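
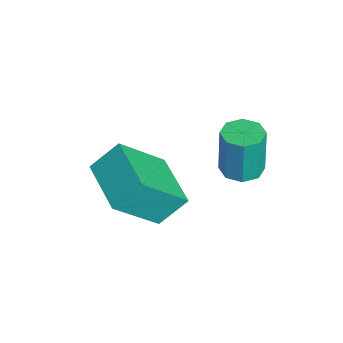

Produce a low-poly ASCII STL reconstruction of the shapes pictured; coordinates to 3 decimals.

solid 
facet normal -0.968 -0.240 0.078
outer loop
vertex -3.159 -5.028 1.169
vertex -3.288 -4.271 1.9
vertex -3.56 -3.837 -0.134
endloop
endfacet
facet normal 0.121 -0.714 -0.690
outer loop
vertex -1.992 -3.449 -0.26
vertex -3.159 -5.028 1.169
vertex -3.56 -3.837 -0.134
endloop
endfacet
facet normal -0.968 -0.240 0.078
outer loop
vertex -3.56 -3.837 -0.134
vertex -3.288 -4.271 1.9
vertex -3.688 -3.081 0.597
endloop
endfacet
facet normal -0.221 0.658 -0.720
outer loop
vertex -3.688 -3.081 0.597
vertex -1.992 -3.449 -0.26
vertex -3.56 -3.837 -0.134
endloop
endfacet
facet normal 0.221 -0.658 0.720
outer loop
vertex -3.159 -5.028 1.169
vertex -1.72 -3.883 1.774
vertex -3.288 -4.271 1.9
endloop
endfacet
facet normal 0.122 -0.714 -0.689
outer loop
vertex -1.592 -4.639 1.043
vertex -3.159 -5.028 1.169
vertex -1.992 -3.449 -0.26
endloop
endfacet
facet normal 0.221 -0.658 0.720
outer loop
vertex -1.592 -4.639 1.043
vertex -1.72 -3.883 1.774
vertex -3.159 -5.028 1.169
endloop
endfacet
facet normal -0.121 0.714 0.689
outer loop
vertex -3.288 -4.271 1.9
vertex -1.72 -3.883 1.774
vertex -3.688 -3.081 0.597
endloop
endfacet
facet normal -0.221 0.658 -0.720
outer loop
vertex -2.121 -2.692 0.471
vertex -1.992 -3.449 -0.26
vertex -3.688 -3.081 0.597
endloop
endfacet
facet normal -0.122 0.714 0.690
outer loop
vertex -3.688 -3.081 0.597
vertex -1.72 -3.883 1.774
vertex -2.121 -2.692 0.471
endloop
endfacet
facet normal 0.968 0.240 -0.078
outer loop
vertex -2.121 -2.692 0.471
vertex -1.592 -4.639 1.043
vertex -1.992 -3.449 -0.26
endloop
endfacet
facet normal 0.968 0.240 -0.079
outer loop
vertex -1.72 -3.883 1.774
vertex -1.592 -4.639 1.043
vertex -2.121 -2.692 0.471
endloop
endfacet
facet normal 0.038 -0.015 -0.999
outer loop
vertex -1.084 -1.155 2.338
vertex -1.533 -1.489 2.326
vertex -1.451 -0.935 2.321
endloop
endfacet
facet normal 0.514 0.858 0.009
outer loop
vertex -1.084 -1.155 2.338
vertex -1.451 -0.935 2.321
vertex -1.137 -1.137 3.707
endloop
endfacet
facet normal 0.513 0.858 0.009
outer loop
vertex -1.137 -1.137 3.707
vertex -1.451 -0.935 2.321
vertex -1.505 -0.917 3.69
endloop
endfacet
facet normal -0.038 0.013 0.999
outer loop
vertex -1.137 -1.137 3.707
vertex -1.505 -0.917 3.69
vertex -1.587 -1.471 3.694
endloop
endfacet
facet normal 0.037 -0.015 -0.999
outer loop
vertex -1.451 -0.935 2.321
vertex -1.533 -1.489 2.326
vertex -1.867 -1.04 2.307
endloop
endfacet
facet normal -0.244 0.970 -0.022
outer loop
vertex -1.451 -0.935 2.321
vertex -1.867 -1.04 2.307
vertex -1.505 -0.917 3.69
endloop
endfacet
facet normal -0.242 0.970 -0.023
outer loop
vertex -1.505 -0.917 3.69
vertex -1.867 -1.04 2.307
vertex -1.92 -1.021 3.675
endloop
endfacet
facet normal -0.039 0.013 0.999
outer loop
vertex -1.505 -0.917 3.69
vertex -1.92 -1.021 3.675
vertex -1.587 -1.471 3.694
endloop
endfacet
facet normal 0.040 -0.013 -0.999
outer loop
vertex -1.867 -1.04 2.307
vertex -1.533 -1.489 2.326
vertex -2.087 -1.408 2.303
endloop
endfacet
facet normal -0.857 0.513 -0.040
outer loop
vertex -1.867 -1.04 2.307
vertex -2.087 -1.408 2.303
vertex -1.92 -1.021 3.675
endloop
endfacet
facet normal -0.857 0.513 -0.040
outer loop
vertex -1.92 -1.021 3.675
vertex -2.087 -1.408 2.303
vertex -2.14 -1.389 3.672
endloop
endfacet
facet normal -0.038 0.014 0.999
outer loop
vertex -1.92 -1.021 3.675
vertex -2.14 -1.389 3.672
vertex -1.587 -1.471 3.694
endloop
endfacet
facet normal 0.039 -0.014 -0.999
outer loop
vertex -2.087 -1.408 2.303
vertex -1.533 -1.489 2.326
vertex -1.983 -1.823 2.313
endloop
endfacet
facet normal -0.969 -0.244 -0.034
outer loop
vertex -2.087 -1.408 2.303
vertex -1.983 -1.823 2.313
vertex -2.14 -1.389 3.672
endloop
endfacet
facet normal -0.969 -0.243 -0.034
outer loop
vertex -2.14 -1.389 3.672
vertex -1.983 -1.823 2.313
vertex -2.036 -1.805 3.682
endloop
endfacet
facet normal -0.038 0.015 0.999
outer loop
vertex -2.14 -1.389 3.672
vertex -2.036 -1.805 3.682
vertex -1.587 -1.471 3.694
endloop
endfacet
facet normal 0.038 -0.013 -0.999
outer loop
vertex -1.983 -1.823 2.313
vertex -1.533 -1.489 2.326
vertex -1.615 -2.043 2.33
endloop
endfacet
facet normal -0.513 -0.858 -0.009
outer loop
vertex -1.983 -1.823 2.313
vertex -1.615 -2.043 2.33
vertex -2.036 -1.805 3.682
endloop
endfacet
facet normal -0.514 -0.858 -0.009
outer loop
vertex -2.036 -1.805 3.682
vertex -1.615 -2.043 2.33
vertex -1.669 -2.025 3.699
endloop
endfacet
facet normal -0.038 0.015 0.999
outer loop
vertex -2.036 -1.805 3.682
vertex -1.669 -2.025 3.699
vertex -1.587 -1.471 3.694
endloop
endfacet
facet normal 0.039 -0.013 -0.999
outer loop
vertex -1.615 -2.043 2.33
vertex -1.533 -1.489 2.326
vertex -1.2 -1.939 2.345
endloop
endfacet
facet normal 0.242 -0.970 0.022
outer loop
vertex -1.615 -2.043 2.33
vertex -1.2 -1.939 2.345
vertex -1.669 -2.025 3.699
endloop
endfacet
facet normal 0.244 -0.970 0.023
outer loop
vertex -1.669 -2.025 3.699
vertex -1.2 -1.939 2.345
vertex -1.253 -1.92 3.713
endloop
endfacet
facet normal -0.037 0.015 0.999
outer loop
vertex -1.669 -2.025 3.699
vertex -1.253 -1.92 3.713
vertex -1.587 -1.471 3.694
endloop
endfacet
facet normal 0.038 -0.014 -0.999
outer loop
vertex -1.2 -1.939 2.345
vertex -1.533 -1.489 2.326
vertex -0.98 -1.571 2.348
endloop
endfacet
facet normal 0.857 -0.513 0.040
outer loop
vertex -1.2 -1.939 2.345
vertex -0.98 -1.571 2.348
vertex -1.253 -1.92 3.713
endloop
endfacet
facet normal 0.857 -0.513 0.040
outer loop
vertex -1.253 -1.92 3.713
vertex -0.98 -1.571 2.348
vertex -1.033 -1.552 3.717
endloop
endfacet
facet normal -0.040 0.013 0.999
outer loop
vertex -1.253 -1.92 3.713
vertex -1.033 -1.552 3.717
vertex -1.587 -1.471 3.694
endloop
endfacet
facet normal 0.038 -0.015 -0.999
outer loop
vertex -0.98 -1.571 2.348
vertex -1.533 -1.489 2.326
vertex -1.084 -1.155 2.338
endloop
endfacet
facet normal 0.969 0.243 0.034
outer loop
vertex -0.98 -1.571 2.348
vertex -1.084 -1.155 2.338
vertex -1.033 -1.552 3.717
endloop
endfacet
facet normal 0.969 0.244 0.034
outer loop
vertex -1.033 -1.552 3.717
vertex -1.084 -1.155 2.338
vertex -1.137 -1.137 3.707
endloop
endfacet
facet normal -0.039 0.014 0.999
outer loop
vertex -1.033 -1.552 3.717
vertex -1.137 -1.137 3.707
vertex -1.587 -1.471 3.694
endloop
endfacet

endsolid


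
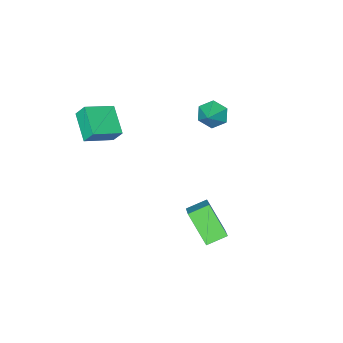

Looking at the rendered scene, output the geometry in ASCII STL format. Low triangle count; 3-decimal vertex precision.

solid 
facet normal -0.910 0.195 -0.365
outer loop
vertex -0.137 -2.889 2.777
vertex 0.44 -1.497 2.081
vertex 0.065 -3.347 2.029
endloop
endfacet
facet normal -0.347 -0.839 0.420
outer loop
vertex 1.54 -3.663 2.619
vertex -0.137 -2.889 2.777
vertex 0.065 -3.347 2.029
endloop
endfacet
facet normal -0.910 0.195 -0.365
outer loop
vertex 0.065 -3.347 2.029
vertex 0.44 -1.497 2.081
vertex 0.642 -1.955 1.333
endloop
endfacet
facet normal 0.224 -0.508 -0.832
outer loop
vertex 0.642 -1.955 1.333
vertex 1.54 -3.663 2.619
vertex 0.065 -3.347 2.029
endloop
endfacet
facet normal -0.224 0.508 0.832
outer loop
vertex -0.137 -2.889 2.777
vertex 1.915 -1.813 2.671
vertex 0.44 -1.497 2.081
endloop
endfacet
facet normal -0.347 -0.839 0.420
outer loop
vertex 1.338 -3.205 3.367
vertex -0.137 -2.889 2.777
vertex 1.54 -3.663 2.619
endloop
endfacet
facet normal -0.224 0.508 0.832
outer loop
vertex 1.338 -3.205 3.367
vertex 1.915 -1.813 2.671
vertex -0.137 -2.889 2.777
endloop
endfacet
facet normal 0.347 0.839 -0.420
outer loop
vertex 0.44 -1.497 2.081
vertex 1.915 -1.813 2.671
vertex 0.642 -1.955 1.333
endloop
endfacet
facet normal 0.224 -0.508 -0.832
outer loop
vertex 2.117 -2.271 1.923
vertex 1.54 -3.663 2.619
vertex 0.642 -1.955 1.333
endloop
endfacet
facet normal 0.347 0.839 -0.420
outer loop
vertex 0.642 -1.955 1.333
vertex 1.915 -1.813 2.671
vertex 2.117 -2.271 1.923
endloop
endfacet
facet normal 0.910 -0.195 0.365
outer loop
vertex 2.117 -2.271 1.923
vertex 1.338 -3.205 3.367
vertex 1.54 -3.663 2.619
endloop
endfacet
facet normal 0.910 -0.195 0.365
outer loop
vertex 1.915 -1.813 2.671
vertex 1.338 -3.205 3.367
vertex 2.117 -2.271 1.923
endloop
endfacet
facet normal -0.889 0.322 0.326
outer loop
vertex -1.187 2.905 -1.048
vertex -1.197 4.243 -2.397
vertex -2.049 1.715 -2.221
endloop
endfacet
facet normal 0.005 -0.704 0.710
outer loop
vertex -1.063 1.357 -2.583
vertex -1.187 2.905 -1.048
vertex -2.049 1.715 -2.221
endloop
endfacet
facet normal -0.889 0.322 0.326
outer loop
vertex -2.049 1.715 -2.221
vertex -1.197 4.243 -2.397
vertex -2.059 3.053 -3.57
endloop
endfacet
facet normal -0.459 -0.633 -0.624
outer loop
vertex -2.059 3.053 -3.57
vertex -1.063 1.357 -2.583
vertex -2.049 1.715 -2.221
endloop
endfacet
facet normal 0.459 0.633 0.624
outer loop
vertex -1.187 2.905 -1.048
vertex -0.211 3.885 -2.759
vertex -1.197 4.243 -2.397
endloop
endfacet
facet normal 0.005 -0.704 0.710
outer loop
vertex -0.201 2.547 -1.41
vertex -1.187 2.905 -1.048
vertex -1.063 1.357 -2.583
endloop
endfacet
facet normal 0.459 0.633 0.624
outer loop
vertex -0.201 2.547 -1.41
vertex -0.211 3.885 -2.759
vertex -1.187 2.905 -1.048
endloop
endfacet
facet normal -0.005 0.704 -0.710
outer loop
vertex -1.197 4.243 -2.397
vertex -0.211 3.885 -2.759
vertex -2.059 3.053 -3.57
endloop
endfacet
facet normal -0.459 -0.633 -0.624
outer loop
vertex -1.073 2.695 -3.932
vertex -1.063 1.357 -2.583
vertex -2.059 3.053 -3.57
endloop
endfacet
facet normal -0.005 0.704 -0.710
outer loop
vertex -2.059 3.053 -3.57
vertex -0.211 3.885 -2.759
vertex -1.073 2.695 -3.932
endloop
endfacet
facet normal 0.889 -0.322 -0.326
outer loop
vertex -1.073 2.695 -3.932
vertex -0.201 2.547 -1.41
vertex -1.063 1.357 -2.583
endloop
endfacet
facet normal 0.889 -0.322 -0.326
outer loop
vertex -0.211 3.885 -2.759
vertex -0.201 2.547 -1.41
vertex -1.073 2.695 -3.932
endloop
endfacet
facet normal -0.677 -0.497 -0.542
outer loop
vertex -3.872 -0.145 0.814
vertex -4.176 -0.461 1.483
vertex -4.46 0.233 1.202
endloop
endfacet
facet normal 0.358 0.879 -0.314
outer loop
vertex -3.872 -0.145 0.814
vertex -4.46 0.233 1.202
vertex -3.384 0.121 2.117
endloop
endfacet
facet normal -0.677 -0.497 -0.543
outer loop
vertex -4.46 0.233 1.202
vertex -4.176 -0.461 1.483
vertex -4.765 -0.083 1.871
endloop
endfacet
facet normal -0.197 0.918 0.344
outer loop
vertex -4.46 0.233 1.202
vertex -4.765 -0.083 1.871
vertex -3.384 0.121 2.117
endloop
endfacet
facet normal -0.677 -0.497 -0.543
outer loop
vertex -4.765 -0.083 1.871
vertex -4.176 -0.461 1.483
vertex -4.481 -0.776 2.152
endloop
endfacet
facet normal -0.209 0.293 0.933
outer loop
vertex -4.765 -0.083 1.871
vertex -4.481 -0.776 2.152
vertex -3.384 0.121 2.117
endloop
endfacet
facet normal -0.678 -0.496 -0.543
outer loop
vertex -4.481 -0.776 2.152
vertex -4.176 -0.461 1.483
vertex -3.893 -1.154 1.763
endloop
endfacet
facet normal 0.333 -0.373 0.866
outer loop
vertex -4.481 -0.776 2.152
vertex -3.893 -1.154 1.763
vertex -3.384 0.121 2.117
endloop
endfacet
facet normal -0.678 -0.496 -0.543
outer loop
vertex -3.893 -1.154 1.763
vertex -4.176 -0.461 1.483
vertex -3.588 -0.839 1.094
endloop
endfacet
facet normal 0.887 -0.412 0.210
outer loop
vertex -3.893 -1.154 1.763
vertex -3.588 -0.839 1.094
vertex -3.384 0.121 2.117
endloop
endfacet
facet normal -0.678 -0.496 -0.542
outer loop
vertex -3.588 -0.839 1.094
vertex -4.176 -0.461 1.483
vertex -3.872 -0.145 0.814
endloop
endfacet
facet normal 0.899 0.215 -0.381
outer loop
vertex -3.588 -0.839 1.094
vertex -3.872 -0.145 0.814
vertex -3.384 0.121 2.117
endloop
endfacet

endsolid


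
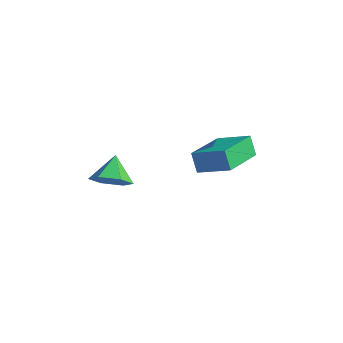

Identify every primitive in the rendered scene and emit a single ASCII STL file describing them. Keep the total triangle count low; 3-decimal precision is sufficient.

solid 
facet normal -0.475 0.245 0.845
outer loop
vertex 3.376 2.474 1.527
vertex 3.236 4.262 0.93
vertex 2.184 2.185 0.94
endloop
endfacet
facet normal 0.073 -0.946 0.317
outer loop
vertex 2.584 1.978 0.23
vertex 3.376 2.474 1.527
vertex 2.184 2.185 0.94
endloop
endfacet
facet normal -0.476 0.245 0.844
outer loop
vertex 2.184 2.185 0.94
vertex 3.236 4.262 0.93
vertex 2.044 3.972 0.342
endloop
endfacet
facet normal -0.876 -0.213 -0.432
outer loop
vertex 2.044 3.972 0.342
vertex 2.584 1.978 0.23
vertex 2.184 2.185 0.94
endloop
endfacet
facet normal 0.877 0.213 0.432
outer loop
vertex 3.376 2.474 1.527
vertex 3.636 4.055 0.22
vertex 3.236 4.262 0.93
endloop
endfacet
facet normal 0.074 -0.946 0.316
outer loop
vertex 3.776 2.268 0.818
vertex 3.376 2.474 1.527
vertex 2.584 1.978 0.23
endloop
endfacet
facet normal 0.876 0.213 0.432
outer loop
vertex 3.776 2.268 0.818
vertex 3.636 4.055 0.22
vertex 3.376 2.474 1.527
endloop
endfacet
facet normal -0.074 0.946 -0.317
outer loop
vertex 3.236 4.262 0.93
vertex 3.636 4.055 0.22
vertex 2.044 3.972 0.342
endloop
endfacet
facet normal -0.876 -0.213 -0.432
outer loop
vertex 2.444 3.766 -0.367
vertex 2.584 1.978 0.23
vertex 2.044 3.972 0.342
endloop
endfacet
facet normal -0.074 0.946 -0.316
outer loop
vertex 2.044 3.972 0.342
vertex 3.636 4.055 0.22
vertex 2.444 3.766 -0.367
endloop
endfacet
facet normal 0.476 -0.245 -0.845
outer loop
vertex 2.444 3.766 -0.367
vertex 3.776 2.268 0.818
vertex 2.584 1.978 0.23
endloop
endfacet
facet normal 0.476 -0.245 -0.845
outer loop
vertex 3.636 4.055 0.22
vertex 3.776 2.268 0.818
vertex 2.444 3.766 -0.367
endloop
endfacet
facet normal 0.364 -0.732 -0.576
outer loop
vertex 1.812 -0.616 1.215
vertex 1.135 -0.982 1.252
vertex 1.268 -0.473 0.689
endloop
endfacet
facet normal 0.322 0.943 -0.077
outer loop
vertex 1.812 -0.616 1.215
vertex 1.268 -0.473 0.689
vertex 0.745 -0.198 1.868
endloop
endfacet
facet normal 0.364 -0.732 -0.576
outer loop
vertex 1.268 -0.473 0.689
vertex 1.135 -0.982 1.252
vertex 0.591 -0.839 0.726
endloop
endfacet
facet normal -0.455 0.801 -0.389
outer loop
vertex 1.268 -0.473 0.689
vertex 0.591 -0.839 0.726
vertex 0.745 -0.198 1.868
endloop
endfacet
facet normal 0.365 -0.732 -0.576
outer loop
vertex 0.591 -0.839 0.726
vertex 1.135 -0.982 1.252
vertex 0.459 -1.348 1.289
endloop
endfacet
facet normal -0.970 0.244 -0.006
outer loop
vertex 0.591 -0.839 0.726
vertex 0.459 -1.348 1.289
vertex 0.745 -0.198 1.868
endloop
endfacet
facet normal 0.365 -0.732 -0.575
outer loop
vertex 0.459 -1.348 1.289
vertex 1.135 -0.982 1.252
vertex 1.003 -1.49 1.815
endloop
endfacet
facet normal -0.708 -0.169 0.686
outer loop
vertex 0.459 -1.348 1.289
vertex 1.003 -1.49 1.815
vertex 0.745 -0.198 1.868
endloop
endfacet
facet normal 0.365 -0.732 -0.575
outer loop
vertex 1.003 -1.49 1.815
vertex 1.135 -0.982 1.252
vertex 1.679 -1.124 1.778
endloop
endfacet
facet normal 0.069 -0.027 0.997
outer loop
vertex 1.003 -1.49 1.815
vertex 1.679 -1.124 1.778
vertex 0.745 -0.198 1.868
endloop
endfacet
facet normal 0.365 -0.733 -0.575
outer loop
vertex 1.679 -1.124 1.778
vertex 1.135 -0.982 1.252
vertex 1.812 -0.616 1.215
endloop
endfacet
facet normal 0.584 0.529 0.615
outer loop
vertex 1.679 -1.124 1.778
vertex 1.812 -0.616 1.215
vertex 0.745 -0.198 1.868
endloop
endfacet

endsolid


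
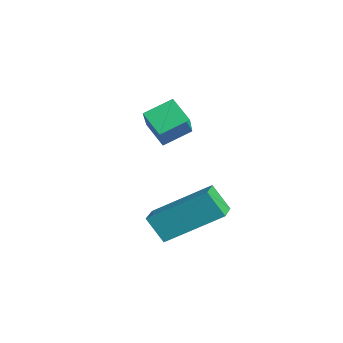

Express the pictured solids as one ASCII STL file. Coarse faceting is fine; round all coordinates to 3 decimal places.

solid 
facet normal -0.728 -0.305 0.614
outer loop
vertex -1.889 -1.433 0.919
vertex -3.155 -0.91 -0.324
vertex -1.857 -2.379 0.487
endloop
endfacet
facet normal 0.684 -0.284 0.672
outer loop
vertex -1.165 -2.09 -0.096
vertex -1.889 -1.433 0.919
vertex -1.857 -2.379 0.487
endloop
endfacet
facet normal -0.728 -0.304 0.614
outer loop
vertex -1.857 -2.379 0.487
vertex -3.155 -0.91 -0.324
vertex -3.123 -1.856 -0.755
endloop
endfacet
facet normal 0.031 -0.910 -0.414
outer loop
vertex -3.123 -1.856 -0.755
vertex -1.165 -2.09 -0.096
vertex -1.857 -2.379 0.487
endloop
endfacet
facet normal -0.031 0.910 0.414
outer loop
vertex -1.889 -1.433 0.919
vertex -2.463 -0.621 -0.907
vertex -3.155 -0.91 -0.324
endloop
endfacet
facet normal 0.685 -0.283 0.672
outer loop
vertex -1.197 -1.144 0.335
vertex -1.889 -1.433 0.919
vertex -1.165 -2.09 -0.096
endloop
endfacet
facet normal -0.030 0.910 0.414
outer loop
vertex -1.197 -1.144 0.335
vertex -2.463 -0.621 -0.907
vertex -1.889 -1.433 0.919
endloop
endfacet
facet normal -0.684 0.283 -0.672
outer loop
vertex -3.155 -0.91 -0.324
vertex -2.463 -0.621 -0.907
vertex -3.123 -1.856 -0.755
endloop
endfacet
facet normal 0.031 -0.910 -0.414
outer loop
vertex -2.431 -1.567 -1.339
vertex -1.165 -2.09 -0.096
vertex -3.123 -1.856 -0.755
endloop
endfacet
facet normal -0.685 0.283 -0.671
outer loop
vertex -3.123 -1.856 -0.755
vertex -2.463 -0.621 -0.907
vertex -2.431 -1.567 -1.339
endloop
endfacet
facet normal 0.728 0.304 -0.614
outer loop
vertex -2.431 -1.567 -1.339
vertex -1.197 -1.144 0.335
vertex -1.165 -2.09 -0.096
endloop
endfacet
facet normal 0.728 0.305 -0.614
outer loop
vertex -2.463 -0.621 -0.907
vertex -1.197 -1.144 0.335
vertex -2.431 -1.567 -1.339
endloop
endfacet
facet normal -0.454 -0.389 0.802
outer loop
vertex 0.399 -1.177 -1.843
vertex -0.329 -0.746 -2.046
vertex -0.254 -2.831 -3.016
endloop
endfacet
facet normal 0.837 -0.496 0.233
outer loop
vertex 0.209 -2.434 -3.834
vertex 0.399 -1.177 -1.843
vertex -0.254 -2.831 -3.016
endloop
endfacet
facet normal -0.454 -0.389 0.802
outer loop
vertex -0.254 -2.831 -3.016
vertex -0.329 -0.746 -2.046
vertex -0.982 -2.4 -3.219
endloop
endfacet
facet normal -0.306 -0.777 -0.550
outer loop
vertex -0.982 -2.4 -3.219
vertex 0.209 -2.434 -3.834
vertex -0.254 -2.831 -3.016
endloop
endfacet
facet normal 0.306 0.777 0.550
outer loop
vertex 0.399 -1.177 -1.843
vertex 0.134 -0.349 -2.864
vertex -0.329 -0.746 -2.046
endloop
endfacet
facet normal 0.837 -0.496 0.233
outer loop
vertex 0.862 -0.78 -2.661
vertex 0.399 -1.177 -1.843
vertex 0.209 -2.434 -3.834
endloop
endfacet
facet normal 0.306 0.777 0.550
outer loop
vertex 0.862 -0.78 -2.661
vertex 0.134 -0.349 -2.864
vertex 0.399 -1.177 -1.843
endloop
endfacet
facet normal -0.837 0.496 -0.233
outer loop
vertex -0.329 -0.746 -2.046
vertex 0.134 -0.349 -2.864
vertex -0.982 -2.4 -3.219
endloop
endfacet
facet normal -0.306 -0.777 -0.550
outer loop
vertex -0.519 -2.003 -4.037
vertex 0.209 -2.434 -3.834
vertex -0.982 -2.4 -3.219
endloop
endfacet
facet normal -0.837 0.496 -0.233
outer loop
vertex -0.982 -2.4 -3.219
vertex 0.134 -0.349 -2.864
vertex -0.519 -2.003 -4.037
endloop
endfacet
facet normal 0.454 0.389 -0.802
outer loop
vertex -0.519 -2.003 -4.037
vertex 0.862 -0.78 -2.661
vertex 0.209 -2.434 -3.834
endloop
endfacet
facet normal 0.454 0.389 -0.802
outer loop
vertex 0.134 -0.349 -2.864
vertex 0.862 -0.78 -2.661
vertex -0.519 -2.003 -4.037
endloop
endfacet

endsolid


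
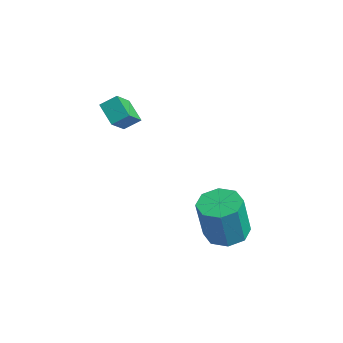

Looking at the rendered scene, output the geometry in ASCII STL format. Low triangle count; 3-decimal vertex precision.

solid 
facet normal -0.841 -0.069 0.536
outer loop
vertex -0.732 -3.179 1.254
vertex -0.497 -2.559 1.702
vertex -1.268 -2.438 0.508
endloop
endfacet
facet normal -0.293 -0.775 -0.560
outer loop
vertex -0.343 -2.361 -0.082
vertex -0.732 -3.179 1.254
vertex -1.268 -2.438 0.508
endloop
endfacet
facet normal -0.841 -0.069 0.536
outer loop
vertex -1.268 -2.438 0.508
vertex -0.497 -2.559 1.702
vertex -1.033 -1.817 0.956
endloop
endfacet
facet normal -0.455 0.628 -0.632
outer loop
vertex -1.033 -1.817 0.956
vertex -0.343 -2.361 -0.082
vertex -1.268 -2.438 0.508
endloop
endfacet
facet normal 0.455 -0.628 0.631
outer loop
vertex -0.732 -3.179 1.254
vertex 0.428 -2.482 1.112
vertex -0.497 -2.559 1.702
endloop
endfacet
facet normal -0.293 -0.775 -0.560
outer loop
vertex 0.193 -3.103 0.664
vertex -0.732 -3.179 1.254
vertex -0.343 -2.361 -0.082
endloop
endfacet
facet normal 0.455 -0.628 0.632
outer loop
vertex 0.193 -3.103 0.664
vertex 0.428 -2.482 1.112
vertex -0.732 -3.179 1.254
endloop
endfacet
facet normal 0.293 0.775 0.560
outer loop
vertex -0.497 -2.559 1.702
vertex 0.428 -2.482 1.112
vertex -1.033 -1.817 0.956
endloop
endfacet
facet normal -0.454 0.628 -0.631
outer loop
vertex -0.108 -1.741 0.366
vertex -0.343 -2.361 -0.082
vertex -1.033 -1.817 0.956
endloop
endfacet
facet normal 0.293 0.775 0.559
outer loop
vertex -1.033 -1.817 0.956
vertex 0.428 -2.482 1.112
vertex -0.108 -1.741 0.366
endloop
endfacet
facet normal 0.841 0.069 -0.536
outer loop
vertex -0.108 -1.741 0.366
vertex 0.193 -3.103 0.664
vertex -0.343 -2.361 -0.082
endloop
endfacet
facet normal 0.841 0.069 -0.536
outer loop
vertex 0.428 -2.482 1.112
vertex 0.193 -3.103 0.664
vertex -0.108 -1.741 0.366
endloop
endfacet
facet normal -0.144 0.241 -0.960
outer loop
vertex 4.673 0.177 -3.981
vertex 3.836 -0.121 -3.93
vertex 4.235 0.663 -3.793
endloop
endfacet
facet normal 0.752 0.658 0.052
outer loop
vertex 4.673 0.177 -3.981
vertex 4.235 0.663 -3.793
vertex 4.961 -0.301 -2.082
endloop
endfacet
facet normal 0.751 0.658 0.052
outer loop
vertex 4.961 -0.301 -2.082
vertex 4.235 0.663 -3.793
vertex 4.522 0.185 -1.893
endloop
endfacet
facet normal 0.146 -0.242 0.959
outer loop
vertex 4.961 -0.301 -2.082
vertex 4.522 0.185 -1.893
vertex 4.124 -0.599 -2.03
endloop
endfacet
facet normal -0.146 0.242 -0.959
outer loop
vertex 4.235 0.663 -3.793
vertex 3.836 -0.121 -3.93
vertex 3.563 0.69 -3.684
endloop
endfacet
facet normal 0.077 0.970 0.232
outer loop
vertex 4.235 0.663 -3.793
vertex 3.563 0.69 -3.684
vertex 4.522 0.185 -1.893
endloop
endfacet
facet normal 0.075 0.970 0.233
outer loop
vertex 4.522 0.185 -1.893
vertex 3.563 0.69 -3.684
vertex 3.85 0.211 -1.785
endloop
endfacet
facet normal 0.145 -0.241 0.960
outer loop
vertex 4.522 0.185 -1.893
vertex 3.85 0.211 -1.785
vertex 4.124 -0.599 -2.03
endloop
endfacet
facet normal -0.145 0.242 -0.959
outer loop
vertex 3.563 0.69 -3.684
vertex 3.836 -0.121 -3.93
vertex 3.051 0.242 -3.72
endloop
endfacet
facet normal -0.644 0.713 0.277
outer loop
vertex 3.563 0.69 -3.684
vertex 3.051 0.242 -3.72
vertex 3.85 0.211 -1.785
endloop
endfacet
facet normal -0.643 0.714 0.277
outer loop
vertex 3.85 0.211 -1.785
vertex 3.051 0.242 -3.72
vertex 3.338 -0.237 -1.82
endloop
endfacet
facet normal 0.145 -0.241 0.960
outer loop
vertex 3.85 0.211 -1.785
vertex 3.338 -0.237 -1.82
vertex 4.124 -0.599 -2.03
endloop
endfacet
facet normal -0.145 0.241 -0.960
outer loop
vertex 3.051 0.242 -3.72
vertex 3.836 -0.121 -3.93
vertex 2.999 -0.419 -3.878
endloop
endfacet
facet normal -0.986 0.040 0.159
outer loop
vertex 3.051 0.242 -3.72
vertex 2.999 -0.419 -3.878
vertex 3.338 -0.237 -1.82
endloop
endfacet
facet normal -0.987 0.038 0.159
outer loop
vertex 3.338 -0.237 -1.82
vertex 2.999 -0.419 -3.878
vertex 3.287 -0.897 -1.979
endloop
endfacet
facet normal 0.145 -0.242 0.959
outer loop
vertex 3.338 -0.237 -1.82
vertex 3.287 -0.897 -1.979
vertex 4.124 -0.599 -2.03
endloop
endfacet
facet normal -0.146 0.242 -0.959
outer loop
vertex 2.999 -0.419 -3.878
vertex 3.836 -0.121 -3.93
vertex 3.438 -0.905 -4.067
endloop
endfacet
facet normal -0.751 -0.658 -0.052
outer loop
vertex 2.999 -0.419 -3.878
vertex 3.438 -0.905 -4.067
vertex 3.287 -0.897 -1.979
endloop
endfacet
facet normal -0.752 -0.657 -0.052
outer loop
vertex 3.287 -0.897 -1.979
vertex 3.438 -0.905 -4.067
vertex 3.725 -1.383 -2.167
endloop
endfacet
facet normal 0.144 -0.241 0.960
outer loop
vertex 3.287 -0.897 -1.979
vertex 3.725 -1.383 -2.167
vertex 4.124 -0.599 -2.03
endloop
endfacet
facet normal -0.145 0.241 -0.960
outer loop
vertex 3.438 -0.905 -4.067
vertex 3.836 -0.121 -3.93
vertex 4.11 -0.931 -4.175
endloop
endfacet
facet normal -0.075 -0.970 -0.233
outer loop
vertex 3.438 -0.905 -4.067
vertex 4.11 -0.931 -4.175
vertex 3.725 -1.383 -2.167
endloop
endfacet
facet normal -0.077 -0.969 -0.233
outer loop
vertex 3.725 -1.383 -2.167
vertex 4.11 -0.931 -4.175
vertex 4.397 -1.41 -2.276
endloop
endfacet
facet normal 0.146 -0.242 0.959
outer loop
vertex 3.725 -1.383 -2.167
vertex 4.397 -1.41 -2.276
vertex 4.124 -0.599 -2.03
endloop
endfacet
facet normal -0.145 0.241 -0.960
outer loop
vertex 4.11 -0.931 -4.175
vertex 3.836 -0.121 -3.93
vertex 4.622 -0.483 -4.14
endloop
endfacet
facet normal 0.643 -0.714 -0.277
outer loop
vertex 4.11 -0.931 -4.175
vertex 4.622 -0.483 -4.14
vertex 4.397 -1.41 -2.276
endloop
endfacet
facet normal 0.644 -0.713 -0.277
outer loop
vertex 4.397 -1.41 -2.276
vertex 4.622 -0.483 -4.14
vertex 4.909 -0.962 -2.24
endloop
endfacet
facet normal 0.145 -0.242 0.959
outer loop
vertex 4.397 -1.41 -2.276
vertex 4.909 -0.962 -2.24
vertex 4.124 -0.599 -2.03
endloop
endfacet
facet normal -0.145 0.242 -0.959
outer loop
vertex 4.622 -0.483 -4.14
vertex 3.836 -0.121 -3.93
vertex 4.673 0.177 -3.981
endloop
endfacet
facet normal 0.987 -0.038 -0.159
outer loop
vertex 4.622 -0.483 -4.14
vertex 4.673 0.177 -3.981
vertex 4.909 -0.962 -2.24
endloop
endfacet
facet normal 0.986 -0.039 -0.160
outer loop
vertex 4.909 -0.962 -2.24
vertex 4.673 0.177 -3.981
vertex 4.961 -0.301 -2.082
endloop
endfacet
facet normal 0.145 -0.241 0.960
outer loop
vertex 4.909 -0.962 -2.24
vertex 4.961 -0.301 -2.082
vertex 4.124 -0.599 -2.03
endloop
endfacet

endsolid


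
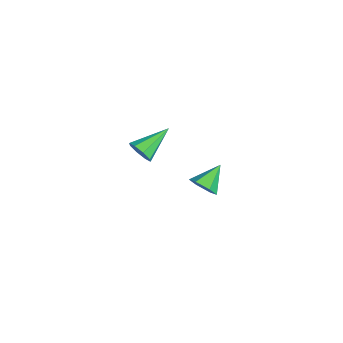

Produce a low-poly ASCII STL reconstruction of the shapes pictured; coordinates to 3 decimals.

solid 
facet normal 0.444 -0.703 -0.555
outer loop
vertex 4.029 1.003 0.582
vertex 3.377 0.883 0.212
vertex 3.871 1.399 -0.046
endloop
endfacet
facet normal 0.614 0.728 0.305
outer loop
vertex 4.029 1.003 0.582
vertex 3.871 1.399 -0.046
vertex 2.723 1.917 1.028
endloop
endfacet
facet normal 0.445 -0.703 -0.555
outer loop
vertex 3.871 1.399 -0.046
vertex 3.377 0.883 0.212
vertex 3.218 1.279 -0.417
endloop
endfacet
facet normal 0.052 0.920 -0.389
outer loop
vertex 3.871 1.399 -0.046
vertex 3.218 1.279 -0.417
vertex 2.723 1.917 1.028
endloop
endfacet
facet normal 0.444 -0.704 -0.555
outer loop
vertex 3.218 1.279 -0.417
vertex 3.377 0.883 0.212
vertex 2.724 0.763 -0.158
endloop
endfacet
facet normal -0.744 0.478 -0.466
outer loop
vertex 3.218 1.279 -0.417
vertex 2.724 0.763 -0.158
vertex 2.723 1.917 1.028
endloop
endfacet
facet normal 0.444 -0.704 -0.555
outer loop
vertex 2.724 0.763 -0.158
vertex 3.377 0.883 0.212
vertex 2.882 0.367 0.471
endloop
endfacet
facet normal -0.977 -0.154 0.149
outer loop
vertex 2.724 0.763 -0.158
vertex 2.882 0.367 0.471
vertex 2.723 1.917 1.028
endloop
endfacet
facet normal 0.444 -0.704 -0.555
outer loop
vertex 2.882 0.367 0.471
vertex 3.377 0.883 0.212
vertex 3.535 0.487 0.841
endloop
endfacet
facet normal -0.414 -0.345 0.842
outer loop
vertex 2.882 0.367 0.471
vertex 3.535 0.487 0.841
vertex 2.723 1.917 1.028
endloop
endfacet
facet normal 0.444 -0.704 -0.555
outer loop
vertex 3.535 0.487 0.841
vertex 3.377 0.883 0.212
vertex 4.029 1.003 0.582
endloop
endfacet
facet normal 0.381 0.096 0.919
outer loop
vertex 3.535 0.487 0.841
vertex 4.029 1.003 0.582
vertex 2.723 1.917 1.028
endloop
endfacet
facet normal 0.357 -0.828 -0.433
outer loop
vertex -2.832 0.078 -3.053
vertex -3.226 -0.354 -2.552
vertex -3.373 -0.054 -3.246
endloop
endfacet
facet normal 0.047 0.759 -0.650
outer loop
vertex -2.832 0.078 -3.053
vertex -3.373 -0.054 -3.246
vertex -3.954 1.334 -1.668
endloop
endfacet
facet normal 0.357 -0.828 -0.433
outer loop
vertex -3.373 -0.054 -3.246
vertex -3.226 -0.354 -2.552
vertex -3.828 -0.362 -3.032
endloop
endfacet
facet normal -0.615 0.466 -0.636
outer loop
vertex -3.373 -0.054 -3.246
vertex -3.828 -0.362 -3.032
vertex -3.954 1.334 -1.668
endloop
endfacet
facet normal 0.357 -0.827 -0.434
outer loop
vertex -3.828 -0.362 -3.032
vertex -3.226 -0.354 -2.552
vertex -3.93 -0.665 -2.538
endloop
endfacet
facet normal -0.984 0.060 -0.166
outer loop
vertex -3.828 -0.362 -3.032
vertex -3.93 -0.665 -2.538
vertex -3.954 1.334 -1.668
endloop
endfacet
facet normal 0.357 -0.828 -0.433
outer loop
vertex -3.93 -0.665 -2.538
vertex -3.226 -0.354 -2.552
vertex -3.62 -0.786 -2.051
endloop
endfacet
facet normal -0.847 -0.221 0.484
outer loop
vertex -3.93 -0.665 -2.538
vertex -3.62 -0.786 -2.051
vertex -3.954 1.334 -1.668
endloop
endfacet
facet normal 0.357 -0.828 -0.433
outer loop
vertex -3.62 -0.786 -2.051
vertex -3.226 -0.354 -2.552
vertex -3.08 -0.654 -1.858
endloop
endfacet
facet normal -0.282 -0.213 0.935
outer loop
vertex -3.62 -0.786 -2.051
vertex -3.08 -0.654 -1.858
vertex -3.954 1.334 -1.668
endloop
endfacet
facet normal 0.357 -0.828 -0.433
outer loop
vertex -3.08 -0.654 -1.858
vertex -3.226 -0.354 -2.552
vertex -2.624 -0.346 -2.071
endloop
endfacet
facet normal 0.378 0.078 0.922
outer loop
vertex -3.08 -0.654 -1.858
vertex -2.624 -0.346 -2.071
vertex -3.954 1.334 -1.668
endloop
endfacet
facet normal 0.357 -0.828 -0.433
outer loop
vertex -2.624 -0.346 -2.071
vertex -3.226 -0.354 -2.552
vertex -2.522 -0.043 -2.566
endloop
endfacet
facet normal 0.749 0.485 0.451
outer loop
vertex -2.624 -0.346 -2.071
vertex -2.522 -0.043 -2.566
vertex -3.954 1.334 -1.668
endloop
endfacet
facet normal 0.357 -0.828 -0.433
outer loop
vertex -2.522 -0.043 -2.566
vertex -3.226 -0.354 -2.552
vertex -2.832 0.078 -3.053
endloop
endfacet
facet normal 0.612 0.766 -0.199
outer loop
vertex -2.522 -0.043 -2.566
vertex -2.832 0.078 -3.053
vertex -3.954 1.334 -1.668
endloop
endfacet

endsolid


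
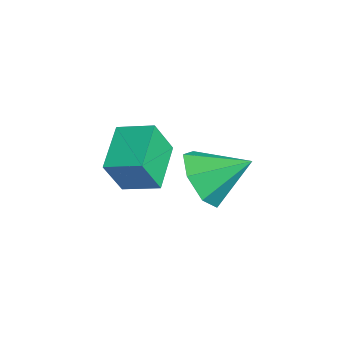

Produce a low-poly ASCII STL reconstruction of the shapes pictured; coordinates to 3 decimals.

solid 
facet normal -0.824 0.430 0.368
outer loop
vertex 2.118 -3.66 2.459
vertex 2.695 -2.81 2.757
vertex 1.905 -3.134 1.368
endloop
endfacet
facet normal -0.539 -0.795 -0.278
outer loop
vertex 3.125 -3.77 0.823
vertex 2.118 -3.66 2.459
vertex 1.905 -3.134 1.368
endloop
endfacet
facet normal -0.824 0.430 0.369
outer loop
vertex 1.905 -3.134 1.368
vertex 2.695 -2.81 2.757
vertex 2.482 -2.283 1.666
endloop
endfacet
facet normal -0.173 0.428 -0.887
outer loop
vertex 2.482 -2.283 1.666
vertex 3.125 -3.77 0.823
vertex 1.905 -3.134 1.368
endloop
endfacet
facet normal 0.173 -0.428 0.887
outer loop
vertex 2.118 -3.66 2.459
vertex 3.915 -3.446 2.212
vertex 2.695 -2.81 2.757
endloop
endfacet
facet normal -0.539 -0.795 -0.279
outer loop
vertex 3.338 -4.297 1.914
vertex 2.118 -3.66 2.459
vertex 3.125 -3.77 0.823
endloop
endfacet
facet normal 0.173 -0.428 0.887
outer loop
vertex 3.338 -4.297 1.914
vertex 3.915 -3.446 2.212
vertex 2.118 -3.66 2.459
endloop
endfacet
facet normal 0.539 0.795 0.279
outer loop
vertex 2.695 -2.81 2.757
vertex 3.915 -3.446 2.212
vertex 2.482 -2.283 1.666
endloop
endfacet
facet normal -0.173 0.428 -0.887
outer loop
vertex 3.702 -2.92 1.121
vertex 3.125 -3.77 0.823
vertex 2.482 -2.283 1.666
endloop
endfacet
facet normal 0.539 0.795 0.278
outer loop
vertex 2.482 -2.283 1.666
vertex 3.915 -3.446 2.212
vertex 3.702 -2.92 1.121
endloop
endfacet
facet normal 0.824 -0.430 -0.369
outer loop
vertex 3.702 -2.92 1.121
vertex 3.338 -4.297 1.914
vertex 3.125 -3.77 0.823
endloop
endfacet
facet normal 0.824 -0.430 -0.368
outer loop
vertex 3.915 -3.446 2.212
vertex 3.338 -4.297 1.914
vertex 3.702 -2.92 1.121
endloop
endfacet
facet normal -0.275 -0.821 -0.501
outer loop
vertex 2.101 -1.809 0.194
vertex 1.532 -1.244 -0.42
vertex 2.502 -1.505 -0.524
endloop
endfacet
facet normal 0.867 0.033 0.498
outer loop
vertex 2.101 -1.809 0.194
vertex 2.502 -1.505 -0.524
vertex 1.948 0.004 0.34
endloop
endfacet
facet normal -0.275 -0.821 -0.500
outer loop
vertex 2.502 -1.505 -0.524
vertex 1.532 -1.244 -0.42
vertex 2.172 -1.005 -1.164
endloop
endfacet
facet normal 0.900 0.412 -0.142
outer loop
vertex 2.502 -1.505 -0.524
vertex 2.172 -1.005 -1.164
vertex 1.948 0.004 0.34
endloop
endfacet
facet normal -0.274 -0.821 -0.500
outer loop
vertex 2.172 -1.005 -1.164
vertex 1.532 -1.244 -0.42
vertex 1.36 -0.685 -1.244
endloop
endfacet
facet normal 0.362 0.798 -0.482
outer loop
vertex 2.172 -1.005 -1.164
vertex 1.36 -0.685 -1.244
vertex 1.948 0.004 0.34
endloop
endfacet
facet normal -0.274 -0.821 -0.500
outer loop
vertex 1.36 -0.685 -1.244
vertex 1.532 -1.244 -0.42
vertex 0.677 -0.786 -0.704
endloop
endfacet
facet normal -0.343 0.901 -0.265
outer loop
vertex 1.36 -0.685 -1.244
vertex 0.677 -0.786 -0.704
vertex 1.948 0.004 0.34
endloop
endfacet
facet normal -0.274 -0.821 -0.500
outer loop
vertex 0.677 -0.786 -0.704
vertex 1.532 -1.244 -0.42
vertex 0.638 -1.232 0.05
endloop
endfacet
facet normal -0.683 0.643 0.345
outer loop
vertex 0.677 -0.786 -0.704
vertex 0.638 -1.232 0.05
vertex 1.948 0.004 0.34
endloop
endfacet
facet normal -0.274 -0.821 -0.500
outer loop
vertex 0.638 -1.232 0.05
vertex 1.532 -1.244 -0.42
vertex 1.271 -1.687 0.45
endloop
endfacet
facet normal -0.404 0.219 0.888
outer loop
vertex 0.638 -1.232 0.05
vertex 1.271 -1.687 0.45
vertex 1.948 0.004 0.34
endloop
endfacet
facet normal -0.275 -0.821 -0.501
outer loop
vertex 1.271 -1.687 0.45
vertex 1.532 -1.244 -0.42
vertex 2.101 -1.809 0.194
endloop
endfacet
facet normal 0.287 -0.053 0.956
outer loop
vertex 1.271 -1.687 0.45
vertex 2.101 -1.809 0.194
vertex 1.948 0.004 0.34
endloop
endfacet

endsolid


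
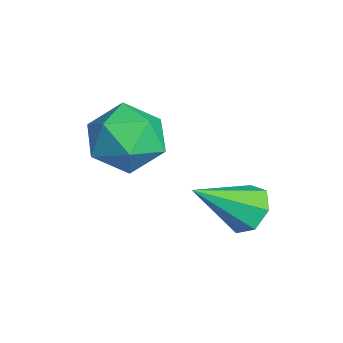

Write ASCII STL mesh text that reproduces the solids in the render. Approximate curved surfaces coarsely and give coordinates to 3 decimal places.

solid 
facet normal -0.141 0.776 -0.614
outer loop
vertex 0.753 2.62 -4.18
vertex 0.213 2.259 -4.512
vertex 0.175 2.707 -3.937
endloop
endfacet
facet normal 0.408 0.311 0.859
outer loop
vertex 0.753 2.62 -4.18
vertex 0.175 2.707 -3.937
vertex 0.467 0.861 -3.408
endloop
endfacet
facet normal -0.141 0.776 -0.614
outer loop
vertex 0.175 2.707 -3.937
vertex 0.213 2.259 -4.512
vertex -0.375 2.456 -4.128
endloop
endfacet
facet normal -0.400 0.194 0.896
outer loop
vertex 0.175 2.707 -3.937
vertex -0.375 2.456 -4.128
vertex 0.467 0.861 -3.408
endloop
endfacet
facet normal -0.141 0.777 -0.614
outer loop
vertex -0.375 2.456 -4.128
vertex 0.213 2.259 -4.512
vertex -0.482 2.057 -4.608
endloop
endfacet
facet normal -0.868 -0.270 0.418
outer loop
vertex -0.375 2.456 -4.128
vertex -0.482 2.057 -4.608
vertex 0.467 0.861 -3.408
endloop
endfacet
facet normal -0.141 0.777 -0.614
outer loop
vertex -0.482 2.057 -4.608
vertex 0.213 2.259 -4.512
vertex -0.066 1.81 -5.016
endloop
endfacet
facet normal -0.647 -0.731 -0.217
outer loop
vertex -0.482 2.057 -4.608
vertex -0.066 1.81 -5.016
vertex 0.467 0.861 -3.408
endloop
endfacet
facet normal -0.141 0.777 -0.614
outer loop
vertex -0.066 1.81 -5.016
vertex 0.213 2.259 -4.512
vertex 0.561 1.901 -5.045
endloop
endfacet
facet normal 0.098 -0.843 -0.530
outer loop
vertex -0.066 1.81 -5.016
vertex 0.561 1.901 -5.045
vertex 0.467 0.861 -3.408
endloop
endfacet
facet normal -0.142 0.776 -0.614
outer loop
vertex 0.561 1.901 -5.045
vertex 0.213 2.259 -4.512
vertex 0.925 2.262 -4.673
endloop
endfacet
facet normal 0.806 -0.520 -0.284
outer loop
vertex 0.561 1.901 -5.045
vertex 0.925 2.262 -4.673
vertex 0.467 0.861 -3.408
endloop
endfacet
facet normal -0.142 0.777 -0.614
outer loop
vertex 0.925 2.262 -4.673
vertex 0.213 2.259 -4.512
vertex 0.753 2.62 -4.18
endloop
endfacet
facet normal 0.943 -0.007 0.334
outer loop
vertex 0.925 2.262 -4.673
vertex 0.753 2.62 -4.18
vertex 0.467 0.861 -3.408
endloop
endfacet
facet normal -0.257 0.582 0.772
outer loop
vertex -1.876 0.578 -2.576
vertex -2.042 -0.302 -1.968
vertex -1.064 0.162 -1.992
endloop
endfacet
facet normal 0.215 0.911 0.351
outer loop
vertex -1.876 0.578 -2.576
vertex -1.064 0.162 -1.992
vertex -0.882 0.508 -3.002
endloop
endfacet
facet normal -0.064 0.950 -0.305
outer loop
vertex -1.876 0.578 -2.576
vertex -0.882 0.508 -3.002
vertex -1.748 0.257 -3.602
endloop
endfacet
facet normal -0.708 0.644 -0.290
outer loop
vertex -1.876 0.578 -2.576
vertex -1.748 0.257 -3.602
vertex -2.465 -0.244 -2.963
endloop
endfacet
facet normal -0.828 0.416 0.376
outer loop
vertex -1.876 0.578 -2.576
vertex -2.465 -0.244 -2.963
vertex -2.042 -0.302 -1.968
endloop
endfacet
facet normal 0.802 0.506 0.318
outer loop
vertex -0.882 0.508 -3.002
vertex -1.064 0.162 -1.992
vertex -0.435 -0.416 -2.657
endloop
endfacet
facet normal 0.037 -0.027 0.999
outer loop
vertex -1.064 0.162 -1.992
vertex -2.042 -0.302 -1.968
vertex -1.152 -0.917 -2.018
endloop
endfacet
facet normal -0.886 -0.294 0.359
outer loop
vertex -2.042 -0.302 -1.968
vertex -2.465 -0.244 -2.963
vertex -2.018 -1.168 -2.618
endloop
endfacet
facet normal -0.692 0.074 -0.718
outer loop
vertex -2.465 -0.244 -2.963
vertex -1.748 0.257 -3.602
vertex -1.836 -0.822 -3.628
endloop
endfacet
facet normal 0.351 0.568 -0.744
outer loop
vertex -1.748 0.257 -3.602
vertex -0.882 0.508 -3.002
vertex -0.858 -0.358 -3.652
endloop
endfacet
facet normal 0.708 -0.644 0.290
outer loop
vertex -1.024 -1.238 -3.044
vertex -0.435 -0.416 -2.657
vertex -1.152 -0.917 -2.018
endloop
endfacet
facet normal 0.064 -0.950 0.305
outer loop
vertex -1.024 -1.238 -3.044
vertex -1.152 -0.917 -2.018
vertex -2.018 -1.168 -2.618
endloop
endfacet
facet normal -0.215 -0.911 -0.351
outer loop
vertex -1.024 -1.238 -3.044
vertex -2.018 -1.168 -2.618
vertex -1.836 -0.822 -3.628
endloop
endfacet
facet normal 0.257 -0.582 -0.772
outer loop
vertex -1.024 -1.238 -3.044
vertex -1.836 -0.822 -3.628
vertex -0.858 -0.358 -3.652
endloop
endfacet
facet normal 0.828 -0.416 -0.376
outer loop
vertex -1.024 -1.238 -3.044
vertex -0.858 -0.358 -3.652
vertex -0.435 -0.416 -2.657
endloop
endfacet
facet normal 0.692 -0.074 0.718
outer loop
vertex -1.152 -0.917 -2.018
vertex -0.435 -0.416 -2.657
vertex -1.064 0.162 -1.992
endloop
endfacet
facet normal -0.351 -0.568 0.744
outer loop
vertex -2.018 -1.168 -2.618
vertex -1.152 -0.917 -2.018
vertex -2.042 -0.302 -1.968
endloop
endfacet
facet normal -0.802 -0.506 -0.318
outer loop
vertex -1.836 -0.822 -3.628
vertex -2.018 -1.168 -2.618
vertex -2.465 -0.244 -2.963
endloop
endfacet
facet normal -0.037 0.027 -0.999
outer loop
vertex -0.858 -0.358 -3.652
vertex -1.836 -0.822 -3.628
vertex -1.748 0.257 -3.602
endloop
endfacet
facet normal 0.886 0.294 -0.359
outer loop
vertex -0.435 -0.416 -2.657
vertex -0.858 -0.358 -3.652
vertex -0.882 0.508 -3.002
endloop
endfacet

endsolid


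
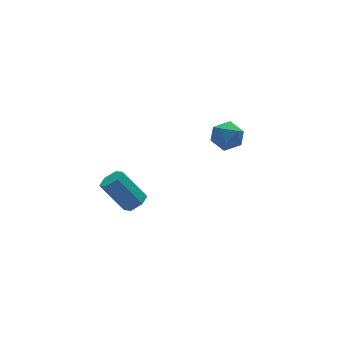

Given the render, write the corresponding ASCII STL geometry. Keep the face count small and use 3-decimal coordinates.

solid 
facet normal -0.810 0.368 0.457
outer loop
vertex 0.844 1.352 3.67
vertex 1.211 1.268 4.387
vertex 1.289 1.958 3.97
endloop
endfacet
facet normal -0.740 0.642 -0.200
outer loop
vertex 0.844 1.352 3.67
vertex 1.289 1.958 3.97
vertex 1.338 1.77 3.184
endloop
endfacet
facet normal -0.740 0.102 -0.665
outer loop
vertex 0.844 1.352 3.67
vertex 1.338 1.77 3.184
vertex 1.289 0.965 3.115
endloop
endfacet
facet normal -0.810 -0.506 -0.297
outer loop
vertex 0.844 1.352 3.67
vertex 1.289 0.965 3.115
vertex 1.21 0.655 3.859
endloop
endfacet
facet normal -0.853 -0.340 0.397
outer loop
vertex 0.844 1.352 3.67
vertex 1.21 0.655 3.859
vertex 1.211 1.268 4.387
endloop
endfacet
facet normal -0.104 0.966 -0.237
outer loop
vertex 1.338 1.77 3.184
vertex 1.289 1.958 3.97
vertex 2.01 1.945 3.601
endloop
endfacet
facet normal -0.218 0.523 0.824
outer loop
vertex 1.289 1.958 3.97
vertex 1.211 1.268 4.387
vertex 1.931 1.635 4.345
endloop
endfacet
facet normal -0.288 -0.625 0.726
outer loop
vertex 1.211 1.268 4.387
vertex 1.21 0.655 3.859
vertex 1.882 0.83 4.276
endloop
endfacet
facet normal -0.218 -0.892 -0.395
outer loop
vertex 1.21 0.655 3.859
vertex 1.289 0.965 3.115
vertex 1.931 0.642 3.49
endloop
endfacet
facet normal -0.104 0.091 -0.990
outer loop
vertex 1.289 0.965 3.115
vertex 1.338 1.77 3.184
vertex 2.009 1.332 3.073
endloop
endfacet
facet normal 0.810 0.506 0.297
outer loop
vertex 2.376 1.248 3.79
vertex 2.01 1.945 3.601
vertex 1.931 1.635 4.345
endloop
endfacet
facet normal 0.740 -0.102 0.665
outer loop
vertex 2.376 1.248 3.79
vertex 1.931 1.635 4.345
vertex 1.882 0.83 4.276
endloop
endfacet
facet normal 0.740 -0.642 0.200
outer loop
vertex 2.376 1.248 3.79
vertex 1.882 0.83 4.276
vertex 1.931 0.642 3.49
endloop
endfacet
facet normal 0.810 -0.368 -0.457
outer loop
vertex 2.376 1.248 3.79
vertex 1.931 0.642 3.49
vertex 2.009 1.332 3.073
endloop
endfacet
facet normal 0.853 0.340 -0.397
outer loop
vertex 2.376 1.248 3.79
vertex 2.009 1.332 3.073
vertex 2.01 1.945 3.601
endloop
endfacet
facet normal 0.218 0.892 0.395
outer loop
vertex 1.931 1.635 4.345
vertex 2.01 1.945 3.601
vertex 1.289 1.958 3.97
endloop
endfacet
facet normal 0.104 -0.091 0.990
outer loop
vertex 1.882 0.83 4.276
vertex 1.931 1.635 4.345
vertex 1.211 1.268 4.387
endloop
endfacet
facet normal 0.104 -0.966 0.237
outer loop
vertex 1.931 0.642 3.49
vertex 1.882 0.83 4.276
vertex 1.21 0.655 3.859
endloop
endfacet
facet normal 0.218 -0.523 -0.824
outer loop
vertex 2.009 1.332 3.073
vertex 1.931 0.642 3.49
vertex 1.289 0.965 3.115
endloop
endfacet
facet normal 0.288 0.625 -0.726
outer loop
vertex 2.01 1.945 3.601
vertex 2.009 1.332 3.073
vertex 1.338 1.77 3.184
endloop
endfacet
facet normal 0.456 -0.407 -0.791
outer loop
vertex -2.926 0.401 2.159
vertex -3.344 -0.015 2.132
vertex -3.41 0.49 1.834
endloop
endfacet
facet normal 0.344 0.901 -0.266
outer loop
vertex -2.926 0.401 2.159
vertex -3.41 0.49 1.834
vertex -3.699 1.09 3.495
endloop
endfacet
facet normal 0.345 0.900 -0.265
outer loop
vertex -3.699 1.09 3.495
vertex -3.41 0.49 1.834
vertex -4.182 1.179 3.169
endloop
endfacet
facet normal -0.458 0.409 0.790
outer loop
vertex -3.699 1.09 3.495
vertex -4.182 1.179 3.169
vertex -4.116 0.675 3.468
endloop
endfacet
facet normal 0.458 -0.407 -0.791
outer loop
vertex -3.41 0.49 1.834
vertex -3.344 -0.015 2.132
vertex -3.828 0.074 1.806
endloop
endfacet
facet normal -0.538 0.581 -0.611
outer loop
vertex -3.41 0.49 1.834
vertex -3.828 0.074 1.806
vertex -4.182 1.179 3.169
endloop
endfacet
facet normal -0.538 0.581 -0.611
outer loop
vertex -4.182 1.179 3.169
vertex -3.828 0.074 1.806
vertex -4.6 0.763 3.142
endloop
endfacet
facet normal -0.458 0.409 0.790
outer loop
vertex -4.182 1.179 3.169
vertex -4.6 0.763 3.142
vertex -4.116 0.675 3.468
endloop
endfacet
facet normal 0.457 -0.408 -0.790
outer loop
vertex -3.828 0.074 1.806
vertex -3.344 -0.015 2.132
vertex -3.761 -0.43 2.105
endloop
endfacet
facet normal -0.882 -0.321 -0.344
outer loop
vertex -3.828 0.074 1.806
vertex -3.761 -0.43 2.105
vertex -4.6 0.763 3.142
endloop
endfacet
facet normal -0.882 -0.320 -0.345
outer loop
vertex -4.6 0.763 3.142
vertex -3.761 -0.43 2.105
vertex -4.534 0.259 3.441
endloop
endfacet
facet normal -0.458 0.409 0.790
outer loop
vertex -4.6 0.763 3.142
vertex -4.534 0.259 3.441
vertex -4.116 0.675 3.468
endloop
endfacet
facet normal 0.458 -0.409 -0.790
outer loop
vertex -3.761 -0.43 2.105
vertex -3.344 -0.015 2.132
vertex -3.278 -0.519 2.431
endloop
endfacet
facet normal -0.345 -0.901 0.265
outer loop
vertex -3.761 -0.43 2.105
vertex -3.278 -0.519 2.431
vertex -4.534 0.259 3.441
endloop
endfacet
facet normal -0.344 -0.901 0.266
outer loop
vertex -4.534 0.259 3.441
vertex -3.278 -0.519 2.431
vertex -4.05 0.17 3.766
endloop
endfacet
facet normal -0.456 0.407 0.791
outer loop
vertex -4.534 0.259 3.441
vertex -4.05 0.17 3.766
vertex -4.116 0.675 3.468
endloop
endfacet
facet normal 0.458 -0.409 -0.790
outer loop
vertex -3.278 -0.519 2.431
vertex -3.344 -0.015 2.132
vertex -2.86 -0.103 2.458
endloop
endfacet
facet normal 0.538 -0.581 0.611
outer loop
vertex -3.278 -0.519 2.431
vertex -2.86 -0.103 2.458
vertex -4.05 0.17 3.766
endloop
endfacet
facet normal 0.538 -0.581 0.611
outer loop
vertex -4.05 0.17 3.766
vertex -2.86 -0.103 2.458
vertex -3.632 0.586 3.794
endloop
endfacet
facet normal -0.458 0.407 0.791
outer loop
vertex -4.05 0.17 3.766
vertex -3.632 0.586 3.794
vertex -4.116 0.675 3.468
endloop
endfacet
facet normal 0.458 -0.409 -0.790
outer loop
vertex -2.86 -0.103 2.458
vertex -3.344 -0.015 2.132
vertex -2.926 0.401 2.159
endloop
endfacet
facet normal 0.882 0.320 0.345
outer loop
vertex -2.86 -0.103 2.458
vertex -2.926 0.401 2.159
vertex -3.632 0.586 3.794
endloop
endfacet
facet normal 0.882 0.322 0.344
outer loop
vertex -3.632 0.586 3.794
vertex -2.926 0.401 2.159
vertex -3.699 1.09 3.495
endloop
endfacet
facet normal -0.457 0.408 0.790
outer loop
vertex -3.632 0.586 3.794
vertex -3.699 1.09 3.495
vertex -4.116 0.675 3.468
endloop
endfacet

endsolid


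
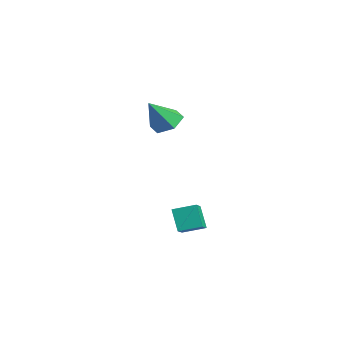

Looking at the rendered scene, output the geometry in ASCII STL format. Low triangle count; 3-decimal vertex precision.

solid 
facet normal -0.535 -0.051 0.843
outer loop
vertex 1.551 0.484 -2.068
vertex 0.787 0.938 -2.526
vertex 1.126 -0.566 -2.401
endloop
endfacet
facet normal 0.764 -0.454 0.458
outer loop
vertex 1.833 -0.498 -3.514
vertex 1.551 0.484 -2.068
vertex 1.126 -0.566 -2.401
endloop
endfacet
facet normal -0.536 -0.051 0.843
outer loop
vertex 1.126 -0.566 -2.401
vertex 0.787 0.938 -2.526
vertex 0.362 -0.111 -2.859
endloop
endfacet
facet normal -0.360 -0.889 -0.283
outer loop
vertex 0.362 -0.111 -2.859
vertex 1.833 -0.498 -3.514
vertex 1.126 -0.566 -2.401
endloop
endfacet
facet normal 0.359 0.889 0.283
outer loop
vertex 1.551 0.484 -2.068
vertex 1.494 1.006 -3.639
vertex 0.787 0.938 -2.526
endloop
endfacet
facet normal 0.764 -0.455 0.458
outer loop
vertex 2.258 0.551 -3.181
vertex 1.551 0.484 -2.068
vertex 1.833 -0.498 -3.514
endloop
endfacet
facet normal 0.360 0.889 0.282
outer loop
vertex 2.258 0.551 -3.181
vertex 1.494 1.006 -3.639
vertex 1.551 0.484 -2.068
endloop
endfacet
facet normal -0.764 0.455 -0.458
outer loop
vertex 0.787 0.938 -2.526
vertex 1.494 1.006 -3.639
vertex 0.362 -0.111 -2.859
endloop
endfacet
facet normal -0.360 -0.890 -0.282
outer loop
vertex 1.069 -0.044 -3.972
vertex 1.833 -0.498 -3.514
vertex 0.362 -0.111 -2.859
endloop
endfacet
facet normal -0.764 0.454 -0.458
outer loop
vertex 0.362 -0.111 -2.859
vertex 1.494 1.006 -3.639
vertex 1.069 -0.044 -3.972
endloop
endfacet
facet normal 0.535 0.051 -0.843
outer loop
vertex 1.069 -0.044 -3.972
vertex 2.258 0.551 -3.181
vertex 1.833 -0.498 -3.514
endloop
endfacet
facet normal 0.536 0.051 -0.843
outer loop
vertex 1.494 1.006 -3.639
vertex 2.258 0.551 -3.181
vertex 1.069 -0.044 -3.972
endloop
endfacet
facet normal -0.185 0.571 -0.800
outer loop
vertex -0.126 -0.023 2.233
vertex -1.01 -0.106 2.378
vertex -0.554 0.571 2.756
endloop
endfacet
facet normal 0.860 0.211 0.465
outer loop
vertex -0.126 -0.023 2.233
vertex -0.554 0.571 2.756
vertex -0.69 -1.094 3.762
endloop
endfacet
facet normal -0.185 0.571 -0.800
outer loop
vertex -0.554 0.571 2.756
vertex -1.01 -0.106 2.378
vertex -1.438 0.488 2.901
endloop
endfacet
facet normal 0.093 0.509 0.856
outer loop
vertex -0.554 0.571 2.756
vertex -1.438 0.488 2.901
vertex -0.69 -1.094 3.762
endloop
endfacet
facet normal -0.185 0.571 -0.800
outer loop
vertex -1.438 0.488 2.901
vertex -1.01 -0.106 2.378
vertex -1.894 -0.189 2.523
endloop
endfacet
facet normal -0.692 0.064 0.719
outer loop
vertex -1.438 0.488 2.901
vertex -1.894 -0.189 2.523
vertex -0.69 -1.094 3.762
endloop
endfacet
facet normal -0.185 0.571 -0.800
outer loop
vertex -1.894 -0.189 2.523
vertex -1.01 -0.106 2.378
vertex -1.466 -0.783 2.0
endloop
endfacet
facet normal -0.708 -0.679 0.192
outer loop
vertex -1.894 -0.189 2.523
vertex -1.466 -0.783 2.0
vertex -0.69 -1.094 3.762
endloop
endfacet
facet normal -0.185 0.571 -0.800
outer loop
vertex -1.466 -0.783 2.0
vertex -1.01 -0.106 2.378
vertex -0.582 -0.7 1.855
endloop
endfacet
facet normal 0.059 -0.978 -0.199
outer loop
vertex -1.466 -0.783 2.0
vertex -0.582 -0.7 1.855
vertex -0.69 -1.094 3.762
endloop
endfacet
facet normal -0.185 0.571 -0.800
outer loop
vertex -0.582 -0.7 1.855
vertex -1.01 -0.106 2.378
vertex -0.126 -0.023 2.233
endloop
endfacet
facet normal 0.844 -0.533 -0.062
outer loop
vertex -0.582 -0.7 1.855
vertex -0.126 -0.023 2.233
vertex -0.69 -1.094 3.762
endloop
endfacet

endsolid


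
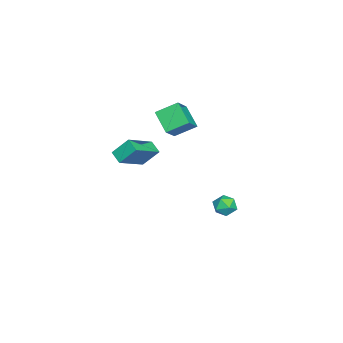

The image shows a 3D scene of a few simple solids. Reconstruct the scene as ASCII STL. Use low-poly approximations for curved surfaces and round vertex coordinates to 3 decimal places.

solid 
facet normal -0.619 -0.646 0.447
outer loop
vertex 0.434 -1.617 2.661
vertex -1.129 -0.798 1.678
vertex 0.608 -2.465 1.677
endloop
endfacet
facet normal 0.773 -0.406 0.487
outer loop
vertex 1.129 -1.922 1.302
vertex 0.434 -1.617 2.661
vertex 0.608 -2.465 1.677
endloop
endfacet
facet normal -0.619 -0.646 0.446
outer loop
vertex 0.608 -2.465 1.677
vertex -1.129 -0.798 1.678
vertex -0.955 -1.645 0.694
endloop
endfacet
facet normal 0.133 -0.647 -0.751
outer loop
vertex -0.955 -1.645 0.694
vertex 1.129 -1.922 1.302
vertex 0.608 -2.465 1.677
endloop
endfacet
facet normal -0.133 0.647 0.751
outer loop
vertex 0.434 -1.617 2.661
vertex -0.608 -0.255 1.303
vertex -1.129 -0.798 1.678
endloop
endfacet
facet normal 0.773 -0.407 0.487
outer loop
vertex 0.955 -1.075 2.286
vertex 0.434 -1.617 2.661
vertex 1.129 -1.922 1.302
endloop
endfacet
facet normal -0.133 0.647 0.751
outer loop
vertex 0.955 -1.075 2.286
vertex -0.608 -0.255 1.303
vertex 0.434 -1.617 2.661
endloop
endfacet
facet normal -0.774 0.406 -0.486
outer loop
vertex -1.129 -0.798 1.678
vertex -0.608 -0.255 1.303
vertex -0.955 -1.645 0.694
endloop
endfacet
facet normal 0.133 -0.647 -0.751
outer loop
vertex -0.434 -1.103 0.319
vertex 1.129 -1.922 1.302
vertex -0.955 -1.645 0.694
endloop
endfacet
facet normal -0.773 0.406 -0.487
outer loop
vertex -0.955 -1.645 0.694
vertex -0.608 -0.255 1.303
vertex -0.434 -1.103 0.319
endloop
endfacet
facet normal 0.619 0.646 -0.446
outer loop
vertex -0.434 -1.103 0.319
vertex 0.955 -1.075 2.286
vertex 1.129 -1.922 1.302
endloop
endfacet
facet normal 0.620 0.645 -0.447
outer loop
vertex -0.608 -0.255 1.303
vertex 0.955 -1.075 2.286
vertex -0.434 -1.103 0.319
endloop
endfacet
facet normal -0.984 -0.119 0.130
outer loop
vertex -3.388 3.129 -3.81
vertex -3.331 2.418 -4.031
vertex -3.257 2.592 -3.309
endloop
endfacet
facet normal -0.725 0.367 0.583
outer loop
vertex -3.388 3.129 -3.81
vertex -3.257 2.592 -3.309
vertex -2.892 3.241 -3.264
endloop
endfacet
facet normal -0.419 0.886 0.199
outer loop
vertex -3.388 3.129 -3.81
vertex -2.892 3.241 -3.264
vertex -2.74 3.469 -3.959
endloop
endfacet
facet normal -0.491 0.720 -0.491
outer loop
vertex -3.388 3.129 -3.81
vertex -2.74 3.469 -3.959
vertex -3.012 2.96 -4.433
endloop
endfacet
facet normal -0.840 0.099 -0.534
outer loop
vertex -3.388 3.129 -3.81
vertex -3.012 2.96 -4.433
vertex -3.331 2.418 -4.031
endloop
endfacet
facet normal -0.217 0.055 0.975
outer loop
vertex -2.892 3.241 -3.264
vertex -3.257 2.592 -3.309
vertex -2.528 2.6 -3.147
endloop
endfacet
facet normal -0.637 -0.732 0.242
outer loop
vertex -3.257 2.592 -3.309
vertex -3.331 2.418 -4.031
vertex -2.8 2.091 -3.621
endloop
endfacet
facet normal -0.403 -0.381 -0.833
outer loop
vertex -3.331 2.418 -4.031
vertex -3.012 2.96 -4.433
vertex -2.648 2.319 -4.316
endloop
endfacet
facet normal 0.163 0.624 -0.764
outer loop
vertex -3.012 2.96 -4.433
vertex -2.74 3.469 -3.959
vertex -2.283 2.968 -4.271
endloop
endfacet
facet normal 0.277 0.893 0.354
outer loop
vertex -2.74 3.469 -3.959
vertex -2.892 3.241 -3.264
vertex -2.209 3.142 -3.549
endloop
endfacet
facet normal 0.491 -0.720 0.491
outer loop
vertex -2.152 2.431 -3.77
vertex -2.528 2.6 -3.147
vertex -2.8 2.091 -3.621
endloop
endfacet
facet normal 0.419 -0.886 -0.199
outer loop
vertex -2.152 2.431 -3.77
vertex -2.8 2.091 -3.621
vertex -2.648 2.319 -4.316
endloop
endfacet
facet normal 0.725 -0.367 -0.583
outer loop
vertex -2.152 2.431 -3.77
vertex -2.648 2.319 -4.316
vertex -2.283 2.968 -4.271
endloop
endfacet
facet normal 0.984 0.119 -0.130
outer loop
vertex -2.152 2.431 -3.77
vertex -2.283 2.968 -4.271
vertex -2.209 3.142 -3.549
endloop
endfacet
facet normal 0.840 -0.099 0.534
outer loop
vertex -2.152 2.431 -3.77
vertex -2.209 3.142 -3.549
vertex -2.528 2.6 -3.147
endloop
endfacet
facet normal -0.163 -0.624 0.764
outer loop
vertex -2.8 2.091 -3.621
vertex -2.528 2.6 -3.147
vertex -3.257 2.592 -3.309
endloop
endfacet
facet normal -0.277 -0.893 -0.354
outer loop
vertex -2.648 2.319 -4.316
vertex -2.8 2.091 -3.621
vertex -3.331 2.418 -4.031
endloop
endfacet
facet normal 0.217 -0.055 -0.975
outer loop
vertex -2.283 2.968 -4.271
vertex -2.648 2.319 -4.316
vertex -3.012 2.96 -4.433
endloop
endfacet
facet normal 0.637 0.732 -0.242
outer loop
vertex -2.209 3.142 -3.549
vertex -2.283 2.968 -4.271
vertex -2.74 3.469 -3.959
endloop
endfacet
facet normal 0.403 0.381 0.833
outer loop
vertex -2.528 2.6 -3.147
vertex -2.209 3.142 -3.549
vertex -2.892 3.241 -3.264
endloop
endfacet
facet normal -0.595 -0.545 0.591
outer loop
vertex -1.993 0.389 4.321
vertex -3.04 0.58 3.443
vertex -1.626 -0.752 3.637
endloop
endfacet
facet normal 0.759 -0.138 0.637
outer loop
vertex -0.74 0.06 2.757
vertex -1.993 0.389 4.321
vertex -1.626 -0.752 3.637
endloop
endfacet
facet normal -0.595 -0.545 0.591
outer loop
vertex -1.626 -0.752 3.637
vertex -3.04 0.58 3.443
vertex -2.673 -0.561 2.759
endloop
endfacet
facet normal 0.265 -0.827 -0.496
outer loop
vertex -2.673 -0.561 2.759
vertex -0.74 0.06 2.757
vertex -1.626 -0.752 3.637
endloop
endfacet
facet normal -0.265 0.827 0.496
outer loop
vertex -1.993 0.389 4.321
vertex -2.154 1.392 2.563
vertex -3.04 0.58 3.443
endloop
endfacet
facet normal 0.759 -0.138 0.637
outer loop
vertex -1.107 1.201 3.441
vertex -1.993 0.389 4.321
vertex -0.74 0.06 2.757
endloop
endfacet
facet normal -0.265 0.827 0.496
outer loop
vertex -1.107 1.201 3.441
vertex -2.154 1.392 2.563
vertex -1.993 0.389 4.321
endloop
endfacet
facet normal -0.759 0.138 -0.637
outer loop
vertex -3.04 0.58 3.443
vertex -2.154 1.392 2.563
vertex -2.673 -0.561 2.759
endloop
endfacet
facet normal 0.265 -0.827 -0.496
outer loop
vertex -1.787 0.251 1.879
vertex -0.74 0.06 2.757
vertex -2.673 -0.561 2.759
endloop
endfacet
facet normal -0.759 0.138 -0.637
outer loop
vertex -2.673 -0.561 2.759
vertex -2.154 1.392 2.563
vertex -1.787 0.251 1.879
endloop
endfacet
facet normal 0.595 0.545 -0.591
outer loop
vertex -1.787 0.251 1.879
vertex -1.107 1.201 3.441
vertex -0.74 0.06 2.757
endloop
endfacet
facet normal 0.595 0.545 -0.591
outer loop
vertex -2.154 1.392 2.563
vertex -1.107 1.201 3.441
vertex -1.787 0.251 1.879
endloop
endfacet

endsolid


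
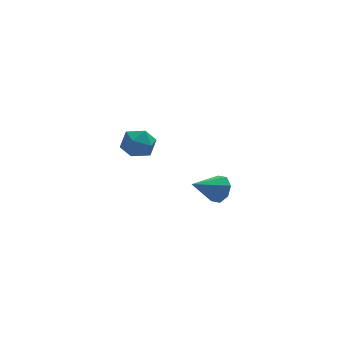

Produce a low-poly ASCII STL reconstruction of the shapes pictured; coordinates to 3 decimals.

solid 
facet normal 0.823 0.287 -0.489
outer loop
vertex 1.184 -0.061 -3.045
vertex 0.728 0.417 -3.532
vertex 1.117 0.52 -2.817
endloop
endfacet
facet normal 0.179 -0.341 0.923
outer loop
vertex 1.184 -0.061 -3.045
vertex 1.117 0.52 -2.817
vertex -0.688 -0.077 -2.688
endloop
endfacet
facet normal 0.824 0.287 -0.489
outer loop
vertex 1.117 0.52 -2.817
vertex 0.728 0.417 -3.532
vertex 0.822 1.041 -3.008
endloop
endfacet
facet normal -0.040 0.324 0.945
outer loop
vertex 1.117 0.52 -2.817
vertex 0.822 1.041 -3.008
vertex -0.688 -0.077 -2.688
endloop
endfacet
facet normal 0.823 0.288 -0.490
outer loop
vertex 0.822 1.041 -3.008
vertex 0.728 0.417 -3.532
vertex 0.472 1.195 -3.505
endloop
endfacet
facet normal -0.430 0.732 0.529
outer loop
vertex 0.822 1.041 -3.008
vertex 0.472 1.195 -3.505
vertex -0.688 -0.077 -2.688
endloop
endfacet
facet normal 0.823 0.288 -0.490
outer loop
vertex 0.472 1.195 -3.505
vertex 0.728 0.417 -3.532
vertex 0.272 0.894 -4.018
endloop
endfacet
facet normal -0.762 0.643 -0.080
outer loop
vertex 0.472 1.195 -3.505
vertex 0.272 0.894 -4.018
vertex -0.688 -0.077 -2.688
endloop
endfacet
facet normal 0.823 0.286 -0.491
outer loop
vertex 0.272 0.894 -4.018
vertex 0.728 0.417 -3.532
vertex 0.338 0.313 -4.246
endloop
endfacet
facet normal -0.843 0.111 -0.527
outer loop
vertex 0.272 0.894 -4.018
vertex 0.338 0.313 -4.246
vertex -0.688 -0.077 -2.688
endloop
endfacet
facet normal 0.823 0.286 -0.491
outer loop
vertex 0.338 0.313 -4.246
vertex 0.728 0.417 -3.532
vertex 0.633 -0.207 -4.055
endloop
endfacet
facet normal -0.624 -0.556 -0.550
outer loop
vertex 0.338 0.313 -4.246
vertex 0.633 -0.207 -4.055
vertex -0.688 -0.077 -2.688
endloop
endfacet
facet normal 0.822 0.287 -0.491
outer loop
vertex 0.633 -0.207 -4.055
vertex 0.728 0.417 -3.532
vertex 0.984 -0.362 -3.558
endloop
endfacet
facet normal -0.234 -0.963 -0.135
outer loop
vertex 0.633 -0.207 -4.055
vertex 0.984 -0.362 -3.558
vertex -0.688 -0.077 -2.688
endloop
endfacet
facet normal 0.823 0.287 -0.489
outer loop
vertex 0.984 -0.362 -3.558
vertex 0.728 0.417 -3.532
vertex 1.184 -0.061 -3.045
endloop
endfacet
facet normal 0.098 -0.875 0.475
outer loop
vertex 0.984 -0.362 -3.558
vertex 1.184 -0.061 -3.045
vertex -0.688 -0.077 -2.688
endloop
endfacet
facet normal 0.051 0.533 0.844
outer loop
vertex -3.519 -2.74 2.888
vertex -4.244 -3.146 3.188
vertex -3.446 -3.486 3.355
endloop
endfacet
facet normal 0.701 0.426 0.571
outer loop
vertex -3.519 -2.74 2.888
vertex -3.446 -3.486 3.355
vertex -2.941 -3.36 2.641
endloop
endfacet
facet normal 0.711 0.698 -0.089
outer loop
vertex -3.519 -2.74 2.888
vertex -2.941 -3.36 2.641
vertex -3.427 -2.943 2.033
endloop
endfacet
facet normal 0.065 0.972 -0.224
outer loop
vertex -3.519 -2.74 2.888
vertex -3.427 -2.943 2.033
vertex -4.232 -2.811 2.371
endloop
endfacet
facet normal -0.342 0.871 0.352
outer loop
vertex -3.519 -2.74 2.888
vertex -4.232 -2.811 2.371
vertex -4.244 -3.146 3.188
endloop
endfacet
facet normal 0.807 -0.277 0.522
outer loop
vertex -2.941 -3.36 2.641
vertex -3.446 -3.486 3.355
vertex -3.308 -4.149 2.789
endloop
endfacet
facet normal -0.246 -0.105 0.964
outer loop
vertex -3.446 -3.486 3.355
vertex -4.244 -3.146 3.188
vertex -4.113 -4.017 3.127
endloop
endfacet
facet normal -0.881 0.441 0.168
outer loop
vertex -4.244 -3.146 3.188
vertex -4.232 -2.811 2.371
vertex -4.599 -3.6 2.519
endloop
endfacet
facet normal -0.221 0.606 -0.764
outer loop
vertex -4.232 -2.811 2.371
vertex -3.427 -2.943 2.033
vertex -4.094 -3.474 1.805
endloop
endfacet
facet normal 0.822 0.162 -0.546
outer loop
vertex -3.427 -2.943 2.033
vertex -2.941 -3.36 2.641
vertex -3.296 -3.814 1.972
endloop
endfacet
facet normal -0.065 -0.972 0.224
outer loop
vertex -4.021 -4.22 2.272
vertex -3.308 -4.149 2.789
vertex -4.113 -4.017 3.127
endloop
endfacet
facet normal -0.711 -0.698 0.089
outer loop
vertex -4.021 -4.22 2.272
vertex -4.113 -4.017 3.127
vertex -4.599 -3.6 2.519
endloop
endfacet
facet normal -0.701 -0.426 -0.571
outer loop
vertex -4.021 -4.22 2.272
vertex -4.599 -3.6 2.519
vertex -4.094 -3.474 1.805
endloop
endfacet
facet normal -0.051 -0.533 -0.844
outer loop
vertex -4.021 -4.22 2.272
vertex -4.094 -3.474 1.805
vertex -3.296 -3.814 1.972
endloop
endfacet
facet normal 0.342 -0.871 -0.352
outer loop
vertex -4.021 -4.22 2.272
vertex -3.296 -3.814 1.972
vertex -3.308 -4.149 2.789
endloop
endfacet
facet normal 0.221 -0.606 0.764
outer loop
vertex -4.113 -4.017 3.127
vertex -3.308 -4.149 2.789
vertex -3.446 -3.486 3.355
endloop
endfacet
facet normal -0.822 -0.162 0.546
outer loop
vertex -4.599 -3.6 2.519
vertex -4.113 -4.017 3.127
vertex -4.244 -3.146 3.188
endloop
endfacet
facet normal -0.807 0.277 -0.522
outer loop
vertex -4.094 -3.474 1.805
vertex -4.599 -3.6 2.519
vertex -4.232 -2.811 2.371
endloop
endfacet
facet normal 0.246 0.105 -0.964
outer loop
vertex -3.296 -3.814 1.972
vertex -4.094 -3.474 1.805
vertex -3.427 -2.943 2.033
endloop
endfacet
facet normal 0.881 -0.441 -0.168
outer loop
vertex -3.308 -4.149 2.789
vertex -3.296 -3.814 1.972
vertex -2.941 -3.36 2.641
endloop
endfacet

endsolid


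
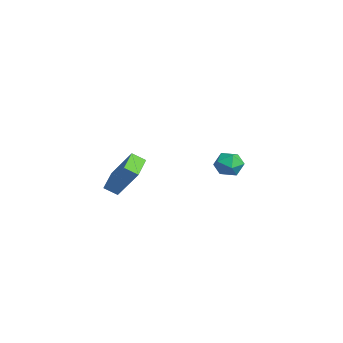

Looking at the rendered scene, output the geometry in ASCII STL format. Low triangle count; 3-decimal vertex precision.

solid 
facet normal 0.312 0.837 -0.450
outer loop
vertex -2.382 3.41 -1.493
vertex -3.136 3.843 -1.21
vertex -2.385 3.844 -0.688
endloop
endfacet
facet normal 0.866 0.442 -0.235
outer loop
vertex -2.382 3.41 -1.493
vertex -2.385 3.844 -0.688
vertex -1.987 3.024 -0.765
endloop
endfacet
facet normal 0.814 -0.197 -0.546
outer loop
vertex -2.382 3.41 -1.493
vertex -1.987 3.024 -0.765
vertex -2.492 2.516 -1.334
endloop
endfacet
facet normal 0.228 -0.198 -0.953
outer loop
vertex -2.382 3.41 -1.493
vertex -2.492 2.516 -1.334
vertex -3.202 3.023 -1.609
endloop
endfacet
facet normal -0.082 0.441 -0.894
outer loop
vertex -2.382 3.41 -1.493
vertex -3.202 3.023 -1.609
vertex -3.136 3.843 -1.21
endloop
endfacet
facet normal 0.810 0.349 0.472
outer loop
vertex -1.987 3.024 -0.765
vertex -2.385 3.844 -0.688
vertex -2.498 3.217 -0.031
endloop
endfacet
facet normal -0.087 0.989 0.123
outer loop
vertex -2.385 3.844 -0.688
vertex -3.136 3.843 -1.21
vertex -3.208 3.724 -0.306
endloop
endfacet
facet normal -0.724 0.348 -0.596
outer loop
vertex -3.136 3.843 -1.21
vertex -3.202 3.023 -1.609
vertex -3.713 3.216 -0.875
endloop
endfacet
facet normal -0.222 -0.686 -0.693
outer loop
vertex -3.202 3.023 -1.609
vertex -2.492 2.516 -1.334
vertex -3.315 2.396 -0.952
endloop
endfacet
facet normal 0.727 -0.686 -0.032
outer loop
vertex -2.492 2.516 -1.334
vertex -1.987 3.024 -0.765
vertex -2.564 2.397 -0.43
endloop
endfacet
facet normal -0.228 0.198 0.953
outer loop
vertex -3.318 2.83 -0.147
vertex -2.498 3.217 -0.031
vertex -3.208 3.724 -0.306
endloop
endfacet
facet normal -0.814 0.197 0.546
outer loop
vertex -3.318 2.83 -0.147
vertex -3.208 3.724 -0.306
vertex -3.713 3.216 -0.875
endloop
endfacet
facet normal -0.866 -0.442 0.235
outer loop
vertex -3.318 2.83 -0.147
vertex -3.713 3.216 -0.875
vertex -3.315 2.396 -0.952
endloop
endfacet
facet normal -0.312 -0.837 0.450
outer loop
vertex -3.318 2.83 -0.147
vertex -3.315 2.396 -0.952
vertex -2.564 2.397 -0.43
endloop
endfacet
facet normal 0.082 -0.441 0.894
outer loop
vertex -3.318 2.83 -0.147
vertex -2.564 2.397 -0.43
vertex -2.498 3.217 -0.031
endloop
endfacet
facet normal 0.222 0.686 0.693
outer loop
vertex -3.208 3.724 -0.306
vertex -2.498 3.217 -0.031
vertex -2.385 3.844 -0.688
endloop
endfacet
facet normal -0.727 0.686 0.032
outer loop
vertex -3.713 3.216 -0.875
vertex -3.208 3.724 -0.306
vertex -3.136 3.843 -1.21
endloop
endfacet
facet normal -0.810 -0.349 -0.472
outer loop
vertex -3.315 2.396 -0.952
vertex -3.713 3.216 -0.875
vertex -3.202 3.023 -1.609
endloop
endfacet
facet normal 0.087 -0.989 -0.123
outer loop
vertex -2.564 2.397 -0.43
vertex -3.315 2.396 -0.952
vertex -2.492 2.516 -1.334
endloop
endfacet
facet normal 0.724 -0.348 0.596
outer loop
vertex -2.498 3.217 -0.031
vertex -2.564 2.397 -0.43
vertex -1.987 3.024 -0.765
endloop
endfacet
facet normal -0.849 0.458 0.264
outer loop
vertex 1.42 -3.197 2.261
vertex 1.64 -2.527 1.806
vertex 0.456 -4.018 0.586
endloop
endfacet
facet normal -0.262 -0.798 0.542
outer loop
vertex 1.78 -4.733 0.174
vertex 1.42 -3.197 2.261
vertex 0.456 -4.018 0.586
endloop
endfacet
facet normal -0.849 0.458 0.264
outer loop
vertex 0.456 -4.018 0.586
vertex 1.64 -2.527 1.806
vertex 0.676 -3.348 0.13
endloop
endfacet
facet normal -0.460 -0.392 -0.797
outer loop
vertex 0.676 -3.348 0.13
vertex 1.78 -4.733 0.174
vertex 0.456 -4.018 0.586
endloop
endfacet
facet normal 0.459 0.391 0.798
outer loop
vertex 1.42 -3.197 2.261
vertex 2.964 -3.242 1.394
vertex 1.64 -2.527 1.806
endloop
endfacet
facet normal -0.263 -0.798 0.542
outer loop
vertex 2.744 -3.912 1.85
vertex 1.42 -3.197 2.261
vertex 1.78 -4.733 0.174
endloop
endfacet
facet normal 0.459 0.392 0.797
outer loop
vertex 2.744 -3.912 1.85
vertex 2.964 -3.242 1.394
vertex 1.42 -3.197 2.261
endloop
endfacet
facet normal 0.262 0.798 -0.542
outer loop
vertex 1.64 -2.527 1.806
vertex 2.964 -3.242 1.394
vertex 0.676 -3.348 0.13
endloop
endfacet
facet normal -0.459 -0.391 -0.798
outer loop
vertex 2.0 -4.063 -0.281
vertex 1.78 -4.733 0.174
vertex 0.676 -3.348 0.13
endloop
endfacet
facet normal 0.263 0.798 -0.542
outer loop
vertex 0.676 -3.348 0.13
vertex 2.964 -3.242 1.394
vertex 2.0 -4.063 -0.281
endloop
endfacet
facet normal 0.849 -0.458 -0.264
outer loop
vertex 2.0 -4.063 -0.281
vertex 2.744 -3.912 1.85
vertex 1.78 -4.733 0.174
endloop
endfacet
facet normal 0.849 -0.458 -0.264
outer loop
vertex 2.964 -3.242 1.394
vertex 2.744 -3.912 1.85
vertex 2.0 -4.063 -0.281
endloop
endfacet

endsolid


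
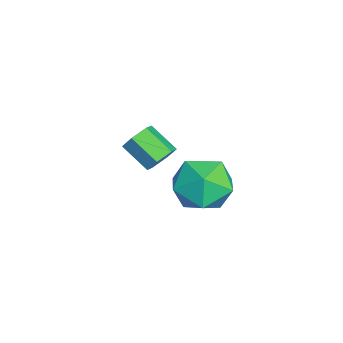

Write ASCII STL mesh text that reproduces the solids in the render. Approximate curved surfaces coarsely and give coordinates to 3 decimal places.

solid 
facet normal 0.543 0.645 -0.538
outer loop
vertex 0.913 -1.891 0.453
vertex 0.337 -1.695 0.106
vertex 0.523 -1.362 0.693
endloop
endfacet
facet normal 0.628 0.114 0.770
outer loop
vertex 0.913 -1.891 0.453
vertex 0.523 -1.362 0.693
vertex 0.179 -2.761 1.18
endloop
endfacet
facet normal 0.628 0.114 0.770
outer loop
vertex 0.179 -2.761 1.18
vertex 0.523 -1.362 0.693
vertex -0.211 -2.231 1.42
endloop
endfacet
facet normal -0.543 -0.644 0.539
outer loop
vertex 0.179 -2.761 1.18
vertex -0.211 -2.231 1.42
vertex -0.397 -2.565 0.834
endloop
endfacet
facet normal 0.543 0.645 -0.538
outer loop
vertex 0.523 -1.362 0.693
vertex 0.337 -1.695 0.106
vertex -0.053 -1.166 0.346
endloop
endfacet
facet normal -0.168 0.712 0.682
outer loop
vertex 0.523 -1.362 0.693
vertex -0.053 -1.166 0.346
vertex -0.211 -2.231 1.42
endloop
endfacet
facet normal -0.167 0.712 0.682
outer loop
vertex -0.211 -2.231 1.42
vertex -0.053 -1.166 0.346
vertex -0.787 -2.035 1.074
endloop
endfacet
facet normal -0.543 -0.644 0.539
outer loop
vertex -0.211 -2.231 1.42
vertex -0.787 -2.035 1.074
vertex -0.397 -2.565 0.834
endloop
endfacet
facet normal 0.543 0.644 -0.539
outer loop
vertex -0.053 -1.166 0.346
vertex 0.337 -1.695 0.106
vertex -0.239 -1.499 -0.24
endloop
endfacet
facet normal -0.796 0.599 -0.088
outer loop
vertex -0.053 -1.166 0.346
vertex -0.239 -1.499 -0.24
vertex -0.787 -2.035 1.074
endloop
endfacet
facet normal -0.796 0.598 -0.088
outer loop
vertex -0.787 -2.035 1.074
vertex -0.239 -1.499 -0.24
vertex -0.973 -2.369 0.487
endloop
endfacet
facet normal -0.544 -0.644 0.539
outer loop
vertex -0.787 -2.035 1.074
vertex -0.973 -2.369 0.487
vertex -0.397 -2.565 0.834
endloop
endfacet
facet normal 0.543 0.644 -0.539
outer loop
vertex -0.239 -1.499 -0.24
vertex 0.337 -1.695 0.106
vertex 0.151 -2.029 -0.48
endloop
endfacet
facet normal -0.628 -0.113 -0.770
outer loop
vertex -0.239 -1.499 -0.24
vertex 0.151 -2.029 -0.48
vertex -0.973 -2.369 0.487
endloop
endfacet
facet normal -0.628 -0.114 -0.770
outer loop
vertex -0.973 -2.369 0.487
vertex 0.151 -2.029 -0.48
vertex -0.583 -2.898 0.247
endloop
endfacet
facet normal -0.543 -0.645 0.538
outer loop
vertex -0.973 -2.369 0.487
vertex -0.583 -2.898 0.247
vertex -0.397 -2.565 0.834
endloop
endfacet
facet normal 0.543 0.644 -0.539
outer loop
vertex 0.151 -2.029 -0.48
vertex 0.337 -1.695 0.106
vertex 0.727 -2.225 -0.134
endloop
endfacet
facet normal 0.167 -0.712 -0.682
outer loop
vertex 0.151 -2.029 -0.48
vertex 0.727 -2.225 -0.134
vertex -0.583 -2.898 0.247
endloop
endfacet
facet normal 0.168 -0.713 -0.681
outer loop
vertex -0.583 -2.898 0.247
vertex 0.727 -2.225 -0.134
vertex -0.007 -3.094 0.594
endloop
endfacet
facet normal -0.543 -0.645 0.538
outer loop
vertex -0.583 -2.898 0.247
vertex -0.007 -3.094 0.594
vertex -0.397 -2.565 0.834
endloop
endfacet
facet normal 0.544 0.644 -0.539
outer loop
vertex 0.727 -2.225 -0.134
vertex 0.337 -1.695 0.106
vertex 0.913 -1.891 0.453
endloop
endfacet
facet normal 0.796 -0.599 0.088
outer loop
vertex 0.727 -2.225 -0.134
vertex 0.913 -1.891 0.453
vertex -0.007 -3.094 0.594
endloop
endfacet
facet normal 0.796 -0.599 0.087
outer loop
vertex -0.007 -3.094 0.594
vertex 0.913 -1.891 0.453
vertex 0.179 -2.761 1.18
endloop
endfacet
facet normal -0.543 -0.644 0.539
outer loop
vertex -0.007 -3.094 0.594
vertex 0.179 -2.761 1.18
vertex -0.397 -2.565 0.834
endloop
endfacet
facet normal -0.709 0.613 0.348
outer loop
vertex 3.104 0.581 1.278
vertex 2.511 -0.381 1.765
vertex 3.356 0.22 2.427
endloop
endfacet
facet normal -0.079 0.946 0.315
outer loop
vertex 3.104 0.581 1.278
vertex 3.356 0.22 2.427
vertex 4.269 0.548 1.671
endloop
endfacet
facet normal 0.148 0.920 -0.362
outer loop
vertex 3.104 0.581 1.278
vertex 4.269 0.548 1.671
vertex 3.989 0.149 0.541
endloop
endfacet
facet normal -0.343 0.571 -0.746
outer loop
vertex 3.104 0.581 1.278
vertex 3.989 0.149 0.541
vertex 2.903 -0.426 0.6
endloop
endfacet
facet normal -0.872 0.381 -0.308
outer loop
vertex 3.104 0.581 1.278
vertex 2.903 -0.426 0.6
vertex 2.511 -0.381 1.765
endloop
endfacet
facet normal 0.384 0.582 0.717
outer loop
vertex 4.269 0.548 1.671
vertex 3.356 0.22 2.427
vertex 4.397 -0.434 2.4
endloop
endfacet
facet normal -0.635 0.043 0.771
outer loop
vertex 3.356 0.22 2.427
vertex 2.511 -0.381 1.765
vertex 3.311 -1.009 2.459
endloop
endfacet
facet normal -0.898 -0.332 -0.289
outer loop
vertex 2.511 -0.381 1.765
vertex 2.903 -0.426 0.6
vertex 3.031 -1.408 1.329
endloop
endfacet
facet normal -0.041 -0.024 -0.999
outer loop
vertex 2.903 -0.426 0.6
vertex 3.989 0.149 0.541
vertex 3.944 -1.08 0.573
endloop
endfacet
facet normal 0.752 0.541 -0.377
outer loop
vertex 3.989 0.149 0.541
vertex 4.269 0.548 1.671
vertex 4.789 -0.479 1.235
endloop
endfacet
facet normal 0.343 -0.571 0.746
outer loop
vertex 4.196 -1.441 1.722
vertex 4.397 -0.434 2.4
vertex 3.311 -1.009 2.459
endloop
endfacet
facet normal -0.148 -0.920 0.362
outer loop
vertex 4.196 -1.441 1.722
vertex 3.311 -1.009 2.459
vertex 3.031 -1.408 1.329
endloop
endfacet
facet normal 0.079 -0.946 -0.315
outer loop
vertex 4.196 -1.441 1.722
vertex 3.031 -1.408 1.329
vertex 3.944 -1.08 0.573
endloop
endfacet
facet normal 0.709 -0.613 -0.348
outer loop
vertex 4.196 -1.441 1.722
vertex 3.944 -1.08 0.573
vertex 4.789 -0.479 1.235
endloop
endfacet
facet normal 0.872 -0.381 0.308
outer loop
vertex 4.196 -1.441 1.722
vertex 4.789 -0.479 1.235
vertex 4.397 -0.434 2.4
endloop
endfacet
facet normal 0.041 0.024 0.999
outer loop
vertex 3.311 -1.009 2.459
vertex 4.397 -0.434 2.4
vertex 3.356 0.22 2.427
endloop
endfacet
facet normal -0.752 -0.541 0.377
outer loop
vertex 3.031 -1.408 1.329
vertex 3.311 -1.009 2.459
vertex 2.511 -0.381 1.765
endloop
endfacet
facet normal -0.384 -0.582 -0.717
outer loop
vertex 3.944 -1.08 0.573
vertex 3.031 -1.408 1.329
vertex 2.903 -0.426 0.6
endloop
endfacet
facet normal 0.635 -0.043 -0.771
outer loop
vertex 4.789 -0.479 1.235
vertex 3.944 -1.08 0.573
vertex 3.989 0.149 0.541
endloop
endfacet
facet normal 0.898 0.332 0.289
outer loop
vertex 4.397 -0.434 2.4
vertex 4.789 -0.479 1.235
vertex 4.269 0.548 1.671
endloop
endfacet

endsolid
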